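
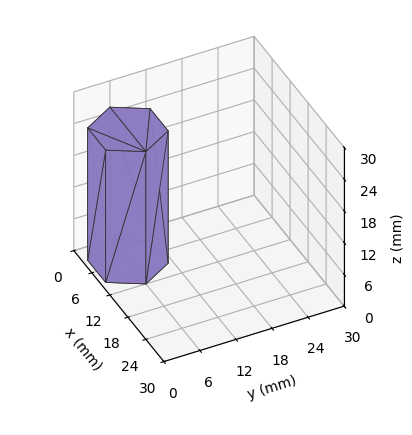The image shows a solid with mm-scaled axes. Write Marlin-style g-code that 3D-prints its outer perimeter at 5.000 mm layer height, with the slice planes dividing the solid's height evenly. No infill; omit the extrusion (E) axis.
Reading the render: the shape is a regular 6-sided prism (a cylinder approximated with 6 flat sides), circumscribed radius ≈ 6 mm, height ≈ 25 mm (dimensions read to the nearest mm from the axis ticks). For the g-code, the solid's height is divided into equal slices at the stated Δz and each level perimeter traced with G1 moves after a G0 lift.

; perimeter-only toolpath
G21 ; units = mm
G90 ; absolute positioning
G28 ; home
; layer 1
G0 Z5.000
G0 X12.000 Y6.000
G1 X9.000 Y11.196
G1 X3.000 Y11.196
G1 X0.000 Y6.000
G1 X3.000 Y0.804
G1 X9.000 Y0.804
G1 X12.000 Y6.000
; layer 2
G0 Z10.000
G0 X12.000 Y6.000
G1 X9.000 Y11.196
G1 X3.000 Y11.196
G1 X0.000 Y6.000
G1 X3.000 Y0.804
G1 X9.000 Y0.804
G1 X12.000 Y6.000
; layer 3
G0 Z15.000
G0 X12.000 Y6.000
G1 X9.000 Y11.196
G1 X3.000 Y11.196
G1 X0.000 Y6.000
G1 X3.000 Y0.804
G1 X9.000 Y0.804
G1 X12.000 Y6.000
; layer 4
G0 Z20.000
G0 X12.000 Y6.000
G1 X9.000 Y11.196
G1 X3.000 Y11.196
G1 X0.000 Y6.000
G1 X3.000 Y0.804
G1 X9.000 Y0.804
G1 X12.000 Y6.000
; layer 5
G0 Z25.000
G0 X12.000 Y6.000
G1 X9.000 Y11.196
G1 X3.000 Y11.196
G1 X0.000 Y6.000
G1 X3.000 Y0.804
G1 X9.000 Y0.804
G1 X12.000 Y6.000
M2 ; end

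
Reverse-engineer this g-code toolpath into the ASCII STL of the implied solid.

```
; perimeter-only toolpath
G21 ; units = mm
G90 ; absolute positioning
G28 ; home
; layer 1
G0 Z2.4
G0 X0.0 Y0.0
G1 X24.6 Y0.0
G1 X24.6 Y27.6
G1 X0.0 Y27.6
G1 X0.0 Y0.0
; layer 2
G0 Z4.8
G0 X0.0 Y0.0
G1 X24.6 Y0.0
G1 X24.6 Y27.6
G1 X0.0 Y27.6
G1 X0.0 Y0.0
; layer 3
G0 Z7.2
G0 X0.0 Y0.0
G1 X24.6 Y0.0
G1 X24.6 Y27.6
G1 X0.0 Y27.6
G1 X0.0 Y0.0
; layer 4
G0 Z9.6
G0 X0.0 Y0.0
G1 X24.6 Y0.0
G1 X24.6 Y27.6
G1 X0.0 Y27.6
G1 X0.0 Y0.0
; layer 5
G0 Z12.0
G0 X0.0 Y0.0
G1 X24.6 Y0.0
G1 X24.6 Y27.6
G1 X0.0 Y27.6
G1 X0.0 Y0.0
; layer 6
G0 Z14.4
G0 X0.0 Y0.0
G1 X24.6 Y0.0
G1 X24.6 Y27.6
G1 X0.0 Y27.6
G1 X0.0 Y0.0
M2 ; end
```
solid part
  facet normal 0.0000 0.0000 -1.0000
    outer loop
      vertex 24.6 27.6 0.0
      vertex 24.6 0.0 0.0
      vertex 0.0 0.0 0.0
    endloop
  endfacet
  facet normal 0.0000 0.0000 -1.0000
    outer loop
      vertex 0.0 27.6 0.0
      vertex 24.6 27.6 0.0
      vertex 0.0 0.0 0.0
    endloop
  endfacet
  facet normal 0.0000 0.0000 1.0000
    outer loop
      vertex 0.0 0.0 14.4
      vertex 24.6 0.0 14.4
      vertex 24.6 27.6 14.4
    endloop
  endfacet
  facet normal 0.0000 0.0000 1.0000
    outer loop
      vertex 0.0 0.0 14.4
      vertex 24.6 27.6 14.4
      vertex 0.0 27.6 14.4
    endloop
  endfacet
  facet normal 0.0000 -1.0000 0.0000
    outer loop
      vertex 0.0 0.0 0.0
      vertex 24.6 0.0 0.0
      vertex 24.6 0.0 14.4
    endloop
  endfacet
  facet normal 0.0000 -1.0000 0.0000
    outer loop
      vertex 0.0 0.0 0.0
      vertex 24.6 0.0 14.4
      vertex 0.0 0.0 14.4
    endloop
  endfacet
  facet normal 0.0000 1.0000 0.0000
    outer loop
      vertex 24.6 27.6 14.4
      vertex 24.6 27.6 0.0
      vertex 0.0 27.6 0.0
    endloop
  endfacet
  facet normal 0.0000 1.0000 0.0000
    outer loop
      vertex 0.0 27.6 14.4
      vertex 24.6 27.6 14.4
      vertex 0.0 27.6 0.0
    endloop
  endfacet
  facet normal -1.0000 0.0000 0.0000
    outer loop
      vertex 0.0 27.6 14.4
      vertex 0.0 27.6 0.0
      vertex 0.0 0.0 0.0
    endloop
  endfacet
  facet normal -1.0000 0.0000 0.0000
    outer loop
      vertex 0.0 0.0 14.4
      vertex 0.0 27.6 14.4
      vertex 0.0 0.0 0.0
    endloop
  endfacet
  facet normal 1.0000 0.0000 0.0000
    outer loop
      vertex 24.6 0.0 0.0
      vertex 24.6 27.6 0.0
      vertex 24.6 27.6 14.4
    endloop
  endfacet
  facet normal 1.0000 0.0000 0.0000
    outer loop
      vertex 24.6 0.0 0.0
      vertex 24.6 27.6 14.4
      vertex 24.6 0.0 14.4
    endloop
  endfacet
endsolid part

The G0 Z moves step by Δz≈2.4 mm. Every layer's G1 loop is the same polygon, so the solid is a straight extrusion of it from z=0 to z≈14.4. Closing with flat bottom and top caps and triangulating gives 12 facets — a rectangular box, roughly 24.6 × 27.6 mm footprint and 14.4 mm tall.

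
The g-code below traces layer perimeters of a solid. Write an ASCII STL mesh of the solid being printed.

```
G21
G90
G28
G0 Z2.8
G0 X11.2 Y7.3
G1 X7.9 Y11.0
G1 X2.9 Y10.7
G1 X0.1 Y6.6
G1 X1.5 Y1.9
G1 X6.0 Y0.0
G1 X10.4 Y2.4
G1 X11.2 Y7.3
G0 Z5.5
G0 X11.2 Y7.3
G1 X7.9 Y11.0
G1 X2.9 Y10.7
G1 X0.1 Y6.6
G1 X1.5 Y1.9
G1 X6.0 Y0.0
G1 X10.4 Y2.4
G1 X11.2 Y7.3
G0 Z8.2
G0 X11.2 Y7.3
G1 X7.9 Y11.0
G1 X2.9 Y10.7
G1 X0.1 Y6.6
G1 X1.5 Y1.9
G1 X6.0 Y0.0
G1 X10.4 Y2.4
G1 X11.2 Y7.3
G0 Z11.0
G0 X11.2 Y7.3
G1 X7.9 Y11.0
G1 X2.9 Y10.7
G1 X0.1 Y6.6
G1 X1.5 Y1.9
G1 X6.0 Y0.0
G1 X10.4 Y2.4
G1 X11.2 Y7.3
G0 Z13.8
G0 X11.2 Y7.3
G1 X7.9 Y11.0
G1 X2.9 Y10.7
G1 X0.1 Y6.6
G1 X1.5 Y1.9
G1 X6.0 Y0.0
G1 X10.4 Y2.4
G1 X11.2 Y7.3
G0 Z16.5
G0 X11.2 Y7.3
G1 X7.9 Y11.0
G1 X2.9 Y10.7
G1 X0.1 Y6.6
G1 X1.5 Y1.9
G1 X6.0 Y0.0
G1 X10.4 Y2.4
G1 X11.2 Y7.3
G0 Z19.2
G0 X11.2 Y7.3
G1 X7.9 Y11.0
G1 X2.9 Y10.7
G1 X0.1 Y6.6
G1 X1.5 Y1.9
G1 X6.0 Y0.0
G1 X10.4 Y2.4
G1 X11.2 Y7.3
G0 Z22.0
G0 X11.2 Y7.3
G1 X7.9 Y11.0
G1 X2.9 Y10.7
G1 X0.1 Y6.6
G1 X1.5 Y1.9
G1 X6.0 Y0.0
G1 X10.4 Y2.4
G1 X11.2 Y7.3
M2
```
solid part
  facet normal 0.0000 0.0000 -1.0000
    outer loop
      vertex 2.9 10.7 0.0
      vertex 7.9 11.0 0.0
      vertex 11.2 7.3 0.0
    endloop
  endfacet
  facet normal 0.0000 0.0000 -1.0000
    outer loop
      vertex 0.1 6.6 0.0
      vertex 2.9 10.7 0.0
      vertex 11.2 7.3 0.0
    endloop
  endfacet
  facet normal 0.0000 0.0000 -1.0000
    outer loop
      vertex 1.5 1.9 0.0
      vertex 0.1 6.6 0.0
      vertex 11.2 7.3 0.0
    endloop
  endfacet
  facet normal 0.0000 0.0000 -1.0000
    outer loop
      vertex 6.0 0.0 0.0
      vertex 1.5 1.9 0.0
      vertex 11.2 7.3 0.0
    endloop
  endfacet
  facet normal 0.0000 0.0000 -1.0000
    outer loop
      vertex 10.4 2.4 0.0
      vertex 6.0 0.0 0.0
      vertex 11.2 7.3 0.0
    endloop
  endfacet
  facet normal 0.0000 0.0000 1.0000
    outer loop
      vertex 11.2 7.3 22.0
      vertex 7.9 11.0 22.0
      vertex 2.9 10.7 22.0
    endloop
  endfacet
  facet normal 0.0000 0.0000 1.0000
    outer loop
      vertex 11.2 7.3 22.0
      vertex 2.9 10.7 22.0
      vertex 0.1 6.6 22.0
    endloop
  endfacet
  facet normal 0.0000 0.0000 1.0000
    outer loop
      vertex 11.2 7.3 22.0
      vertex 0.1 6.6 22.0
      vertex 1.5 1.9 22.0
    endloop
  endfacet
  facet normal 0.0000 0.0000 1.0000
    outer loop
      vertex 11.2 7.3 22.0
      vertex 1.5 1.9 22.0
      vertex 6.0 0.0 22.0
    endloop
  endfacet
  facet normal 0.0000 0.0000 1.0000
    outer loop
      vertex 11.2 7.3 22.0
      vertex 6.0 0.0 22.0
      vertex 10.4 2.4 22.0
    endloop
  endfacet
  facet normal 0.7463 0.6656 0.0000
    outer loop
      vertex 11.2 7.3 0.0
      vertex 7.9 11.0 0.0
      vertex 7.9 11.0 22.0
    endloop
  endfacet
  facet normal 0.7463 0.6656 0.0000
    outer loop
      vertex 11.2 7.3 0.0
      vertex 7.9 11.0 22.0
      vertex 11.2 7.3 22.0
    endloop
  endfacet
  facet normal -0.0599 0.9982 0.0000
    outer loop
      vertex 7.9 11.0 0.0
      vertex 2.9 10.7 0.0
      vertex 2.9 10.7 22.0
    endloop
  endfacet
  facet normal -0.0599 0.9982 0.0000
    outer loop
      vertex 7.9 11.0 0.0
      vertex 2.9 10.7 22.0
      vertex 7.9 11.0 22.0
    endloop
  endfacet
  facet normal -0.8258 0.5640 0.0000
    outer loop
      vertex 2.9 10.7 0.0
      vertex 0.1 6.6 0.0
      vertex 0.1 6.6 22.0
    endloop
  endfacet
  facet normal -0.8258 0.5640 0.0000
    outer loop
      vertex 2.9 10.7 0.0
      vertex 0.1 6.6 22.0
      vertex 2.9 10.7 22.0
    endloop
  endfacet
  facet normal -0.9584 -0.2855 0.0000
    outer loop
      vertex 0.1 6.6 0.0
      vertex 1.5 1.9 0.0
      vertex 1.5 1.9 22.0
    endloop
  endfacet
  facet normal -0.9584 -0.2855 0.0000
    outer loop
      vertex 0.1 6.6 0.0
      vertex 1.5 1.9 22.0
      vertex 0.1 6.6 22.0
    endloop
  endfacet
  facet normal -0.3890 -0.9212 0.0000
    outer loop
      vertex 1.5 1.9 0.0
      vertex 6.0 0.0 0.0
      vertex 6.0 0.0 22.0
    endloop
  endfacet
  facet normal -0.3890 -0.9212 0.0000
    outer loop
      vertex 1.5 1.9 0.0
      vertex 6.0 0.0 22.0
      vertex 1.5 1.9 22.0
    endloop
  endfacet
  facet normal 0.4789 -0.8779 0.0000
    outer loop
      vertex 6.0 0.0 0.0
      vertex 10.4 2.4 0.0
      vertex 10.4 2.4 22.0
    endloop
  endfacet
  facet normal 0.4789 -0.8779 0.0000
    outer loop
      vertex 6.0 0.0 0.0
      vertex 10.4 2.4 22.0
      vertex 6.0 0.0 22.0
    endloop
  endfacet
  facet normal 0.9869 -0.1611 0.0000
    outer loop
      vertex 10.4 2.4 0.0
      vertex 11.2 7.3 0.0
      vertex 11.2 7.3 22.0
    endloop
  endfacet
  facet normal 0.9869 -0.1611 0.0000
    outer loop
      vertex 10.4 2.4 0.0
      vertex 11.2 7.3 22.0
      vertex 10.4 2.4 22.0
    endloop
  endfacet
endsolid part

The G0 Z moves step by Δz≈2.8 mm. Every layer's G1 loop is the same polygon, so the solid is a straight extrusion of it from z=0 to z≈22. Closing with flat bottom and top caps and triangulating gives 24 facets — a regular 7-sided prism (a cylinder approximated with 7 flat sides), circumscribed radius ≈ 5.7 mm, height ≈ 22 mm.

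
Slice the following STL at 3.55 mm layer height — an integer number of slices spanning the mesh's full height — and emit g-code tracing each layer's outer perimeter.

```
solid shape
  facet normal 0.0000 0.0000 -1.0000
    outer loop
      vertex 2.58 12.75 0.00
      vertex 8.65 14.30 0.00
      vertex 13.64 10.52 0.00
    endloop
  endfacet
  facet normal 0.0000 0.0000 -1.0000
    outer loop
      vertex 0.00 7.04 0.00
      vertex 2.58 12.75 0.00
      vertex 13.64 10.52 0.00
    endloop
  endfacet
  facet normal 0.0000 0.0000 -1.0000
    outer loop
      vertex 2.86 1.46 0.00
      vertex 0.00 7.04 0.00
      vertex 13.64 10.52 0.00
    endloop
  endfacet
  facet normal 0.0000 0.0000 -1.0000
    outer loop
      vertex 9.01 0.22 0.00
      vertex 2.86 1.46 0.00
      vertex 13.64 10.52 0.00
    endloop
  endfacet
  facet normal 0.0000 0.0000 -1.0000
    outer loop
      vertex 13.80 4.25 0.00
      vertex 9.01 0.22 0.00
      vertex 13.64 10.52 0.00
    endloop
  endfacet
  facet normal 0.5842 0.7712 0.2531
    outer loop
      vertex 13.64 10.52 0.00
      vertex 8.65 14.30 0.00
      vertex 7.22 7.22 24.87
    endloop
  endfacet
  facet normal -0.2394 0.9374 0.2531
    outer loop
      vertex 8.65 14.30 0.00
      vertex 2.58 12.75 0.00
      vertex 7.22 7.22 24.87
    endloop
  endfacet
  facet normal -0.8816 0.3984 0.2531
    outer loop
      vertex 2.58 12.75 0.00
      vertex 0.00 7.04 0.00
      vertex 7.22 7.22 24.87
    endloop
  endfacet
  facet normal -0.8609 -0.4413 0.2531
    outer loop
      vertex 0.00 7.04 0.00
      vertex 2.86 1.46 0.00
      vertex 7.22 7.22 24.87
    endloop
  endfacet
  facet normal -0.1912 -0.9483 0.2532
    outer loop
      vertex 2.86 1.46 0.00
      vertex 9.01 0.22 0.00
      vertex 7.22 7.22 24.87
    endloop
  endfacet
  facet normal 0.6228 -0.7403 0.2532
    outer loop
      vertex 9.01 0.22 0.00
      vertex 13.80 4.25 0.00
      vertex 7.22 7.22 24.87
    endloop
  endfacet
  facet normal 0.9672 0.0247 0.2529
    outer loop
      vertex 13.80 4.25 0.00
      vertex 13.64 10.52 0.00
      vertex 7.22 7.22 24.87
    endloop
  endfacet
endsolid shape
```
; perimeter-only toolpath
G21 ; units = mm
G90 ; absolute positioning
G28 ; home
; layer 1
G0 Z3.55
G0 X12.72 Y10.05
G1 X8.45 Y13.29
G1 X3.24 Y11.96
G1 X1.03 Y7.07
G1 X3.48 Y2.28
G1 X8.75 Y1.22
G1 X12.86 Y4.67
G1 X12.72 Y10.05
; layer 2
G0 Z7.11
G0 X11.81 Y9.58
G1 X8.24 Y12.28
G1 X3.91 Y11.17
G1 X2.06 Y7.09
G1 X4.11 Y3.11
G1 X8.50 Y2.22
G1 X11.92 Y5.10
G1 X11.81 Y9.58
; layer 3
G0 Z10.66
G0 X10.89 Y9.11
G1 X8.04 Y11.27
G1 X4.57 Y10.38
G1 X3.09 Y7.12
G1 X4.73 Y3.93
G1 X8.24 Y3.22
G1 X10.98 Y5.52
G1 X10.89 Y9.11
; layer 4
G0 Z14.21
G0 X9.97 Y8.63
G1 X7.83 Y10.25
G1 X5.23 Y9.59
G1 X4.13 Y7.14
G1 X5.35 Y4.75
G1 X7.99 Y4.22
G1 X10.04 Y5.95
G1 X9.97 Y8.63
; layer 5
G0 Z17.76
G0 X9.05 Y8.16
G1 X7.63 Y9.24
G1 X5.89 Y8.80
G1 X5.16 Y7.17
G1 X5.97 Y5.57
G1 X7.73 Y5.22
G1 X9.10 Y6.37
G1 X9.05 Y8.16
; layer 6
G0 Z21.32
G0 X8.14 Y7.69
G1 X7.42 Y8.23
G1 X6.56 Y8.01
G1 X6.19 Y7.19
G1 X6.60 Y6.40
G1 X7.48 Y6.22
G1 X8.16 Y6.80
G1 X8.14 Y7.69
M2 ; end

The solid is a regular 7-sided pyramid, base circumscribed radius ≈ 7.22 mm, apex at z ≈ 24.9 mm. Slicing at Δz = 3.55 mm — 7 equal slices spanning the solid's height, so layer i sits at z = i·h/7 — gives 6 non-empty perimeters. Each is a 7-segment closed polygon; G0 lifts to the layer z and rapids to the start vertex, then G1 traces the edges. The cross-section shrinks linearly with z (the slice at the apex is degenerate and omitted).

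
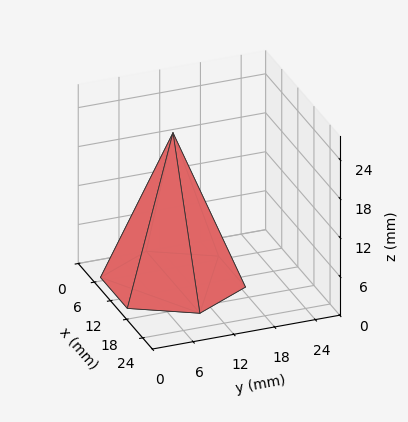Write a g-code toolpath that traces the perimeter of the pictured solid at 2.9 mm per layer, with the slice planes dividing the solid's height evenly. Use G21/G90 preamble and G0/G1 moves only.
Reading the render: the shape is a regular 6-sided pyramid, base circumscribed radius ≈ 10 mm, apex at z ≈ 23 mm (dimensions read to the nearest mm from the axis ticks). For the g-code, the solid's height is divided into equal slices at the stated Δz and each level perimeter traced with G1 moves after a G0 lift.

; perimeter-only toolpath
G21 ; units = mm
G90 ; absolute positioning
G28 ; home
; layer 1
G0 Z2.9
G0 X18.8 Y10.0
G1 X14.4 Y17.6
G1 X5.6 Y17.6
G1 X1.2 Y10.0
G1 X5.6 Y2.4
G1 X14.4 Y2.4
G1 X18.8 Y10.0
; layer 2
G0 Z5.8
G0 X17.5 Y10.0
G1 X13.8 Y16.5
G1 X6.2 Y16.5
G1 X2.5 Y10.0
G1 X6.2 Y3.5
G1 X13.8 Y3.5
G1 X17.5 Y10.0
; layer 3
G0 Z8.6
G0 X16.2 Y10.0
G1 X13.1 Y15.4
G1 X6.9 Y15.4
G1 X3.8 Y10.0
G1 X6.9 Y4.6
G1 X13.1 Y4.6
G1 X16.2 Y10.0
; layer 4
G0 Z11.5
G0 X15.0 Y10.0
G1 X12.5 Y14.3
G1 X7.5 Y14.3
G1 X5.0 Y10.0
G1 X7.5 Y5.7
G1 X12.5 Y5.7
G1 X15.0 Y10.0
; layer 5
G0 Z14.4
G0 X13.8 Y10.0
G1 X11.9 Y13.3
G1 X8.1 Y13.3
G1 X6.2 Y10.0
G1 X8.1 Y6.7
G1 X11.9 Y6.7
G1 X13.8 Y10.0
; layer 6
G0 Z17.2
G0 X12.5 Y10.0
G1 X11.2 Y12.2
G1 X8.8 Y12.2
G1 X7.5 Y10.0
G1 X8.8 Y7.8
G1 X11.2 Y7.8
G1 X12.5 Y10.0
; layer 7
G0 Z20.1
G0 X11.2 Y10.0
G1 X10.6 Y11.1
G1 X9.4 Y11.1
G1 X8.8 Y10.0
G1 X9.4 Y8.9
G1 X10.6 Y8.9
G1 X11.2 Y10.0
M2 ; end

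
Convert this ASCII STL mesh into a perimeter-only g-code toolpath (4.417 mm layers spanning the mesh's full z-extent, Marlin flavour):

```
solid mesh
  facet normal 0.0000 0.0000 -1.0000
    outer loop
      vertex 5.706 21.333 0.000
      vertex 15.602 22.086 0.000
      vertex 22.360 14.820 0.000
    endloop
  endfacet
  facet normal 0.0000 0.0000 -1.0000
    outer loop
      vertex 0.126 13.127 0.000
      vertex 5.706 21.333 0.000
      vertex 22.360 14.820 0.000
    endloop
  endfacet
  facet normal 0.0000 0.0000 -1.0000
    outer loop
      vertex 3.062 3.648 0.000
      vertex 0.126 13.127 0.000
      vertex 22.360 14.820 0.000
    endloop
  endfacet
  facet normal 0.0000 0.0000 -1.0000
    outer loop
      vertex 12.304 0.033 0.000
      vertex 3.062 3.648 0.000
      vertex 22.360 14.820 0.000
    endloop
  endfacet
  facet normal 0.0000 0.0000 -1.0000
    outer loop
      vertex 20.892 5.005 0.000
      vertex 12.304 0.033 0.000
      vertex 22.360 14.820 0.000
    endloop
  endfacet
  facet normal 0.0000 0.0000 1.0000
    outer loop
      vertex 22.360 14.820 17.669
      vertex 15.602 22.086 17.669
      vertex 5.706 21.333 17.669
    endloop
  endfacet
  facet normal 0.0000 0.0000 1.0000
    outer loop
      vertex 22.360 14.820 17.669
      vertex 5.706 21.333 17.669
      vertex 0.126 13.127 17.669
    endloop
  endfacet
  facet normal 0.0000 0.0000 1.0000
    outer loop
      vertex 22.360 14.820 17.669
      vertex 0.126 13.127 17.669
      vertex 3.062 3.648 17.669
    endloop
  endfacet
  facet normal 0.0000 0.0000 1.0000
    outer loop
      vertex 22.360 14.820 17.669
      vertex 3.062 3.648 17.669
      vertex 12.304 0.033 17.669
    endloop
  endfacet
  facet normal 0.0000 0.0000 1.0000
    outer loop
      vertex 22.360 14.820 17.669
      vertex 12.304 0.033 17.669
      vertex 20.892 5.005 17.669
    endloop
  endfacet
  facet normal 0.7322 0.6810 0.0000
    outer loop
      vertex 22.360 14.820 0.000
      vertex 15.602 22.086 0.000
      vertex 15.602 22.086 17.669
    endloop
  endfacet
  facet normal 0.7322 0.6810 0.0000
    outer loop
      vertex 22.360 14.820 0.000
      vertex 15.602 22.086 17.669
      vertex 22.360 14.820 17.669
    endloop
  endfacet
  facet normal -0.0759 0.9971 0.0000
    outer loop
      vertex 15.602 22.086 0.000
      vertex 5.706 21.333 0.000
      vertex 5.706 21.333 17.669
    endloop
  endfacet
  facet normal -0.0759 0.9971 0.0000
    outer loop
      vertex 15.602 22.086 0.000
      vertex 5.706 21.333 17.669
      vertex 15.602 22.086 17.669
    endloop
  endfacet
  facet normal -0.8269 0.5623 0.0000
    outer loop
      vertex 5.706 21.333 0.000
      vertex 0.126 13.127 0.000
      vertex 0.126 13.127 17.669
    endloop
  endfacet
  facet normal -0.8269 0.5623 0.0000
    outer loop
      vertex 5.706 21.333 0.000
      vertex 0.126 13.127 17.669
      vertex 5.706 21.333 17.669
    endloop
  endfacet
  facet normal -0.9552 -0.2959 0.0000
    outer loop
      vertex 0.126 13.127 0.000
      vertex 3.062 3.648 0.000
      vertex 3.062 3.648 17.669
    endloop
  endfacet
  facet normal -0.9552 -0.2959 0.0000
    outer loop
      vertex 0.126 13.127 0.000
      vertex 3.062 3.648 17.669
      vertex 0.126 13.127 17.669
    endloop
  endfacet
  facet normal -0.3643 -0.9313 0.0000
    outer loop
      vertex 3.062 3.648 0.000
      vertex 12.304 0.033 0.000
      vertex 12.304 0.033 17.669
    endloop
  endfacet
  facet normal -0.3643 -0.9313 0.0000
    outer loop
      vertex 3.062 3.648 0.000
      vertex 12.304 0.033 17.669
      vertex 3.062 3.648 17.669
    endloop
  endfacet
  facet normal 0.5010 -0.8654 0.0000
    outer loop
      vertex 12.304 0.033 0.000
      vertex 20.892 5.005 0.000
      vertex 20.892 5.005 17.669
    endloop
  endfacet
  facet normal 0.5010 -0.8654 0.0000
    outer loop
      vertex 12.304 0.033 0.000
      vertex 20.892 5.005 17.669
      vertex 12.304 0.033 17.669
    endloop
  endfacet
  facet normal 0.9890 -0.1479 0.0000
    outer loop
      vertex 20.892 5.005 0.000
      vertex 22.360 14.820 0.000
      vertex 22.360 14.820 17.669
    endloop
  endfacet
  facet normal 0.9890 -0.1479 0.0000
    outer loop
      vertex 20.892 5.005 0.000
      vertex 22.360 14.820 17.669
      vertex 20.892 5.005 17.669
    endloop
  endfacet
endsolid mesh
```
; perimeter-only toolpath
G21 ; units = mm
G90 ; absolute positioning
G28 ; home
; layer 1
G0 Z4.417
G0 X22.360 Y14.820
G1 X15.602 Y22.086
G1 X5.706 Y21.333
G1 X0.126 Y13.127
G1 X3.062 Y3.648
G1 X12.304 Y0.033
G1 X20.892 Y5.005
G1 X22.360 Y14.820
; layer 2
G0 Z8.835
G0 X22.360 Y14.820
G1 X15.602 Y22.086
G1 X5.706 Y21.333
G1 X0.126 Y13.127
G1 X3.062 Y3.648
G1 X12.304 Y0.033
G1 X20.892 Y5.005
G1 X22.360 Y14.820
; layer 3
G0 Z13.252
G0 X22.360 Y14.820
G1 X15.602 Y22.086
G1 X5.706 Y21.333
G1 X0.126 Y13.127
G1 X3.062 Y3.648
G1 X12.304 Y0.033
G1 X20.892 Y5.005
G1 X22.360 Y14.820
; layer 4
G0 Z17.669
G0 X22.360 Y14.820
G1 X15.602 Y22.086
G1 X5.706 Y21.333
G1 X0.126 Y13.127
G1 X3.062 Y3.648
G1 X12.304 Y0.033
G1 X20.892 Y5.005
G1 X22.360 Y14.820
M2 ; end

The solid is a regular 7-sided prism (a cylinder approximated with 7 flat sides), circumscribed radius ≈ 11.4 mm, height ≈ 17.7 mm. Slicing at Δz = 4.417 mm — 4 equal slices spanning the solid's height, so layer i sits at z = i·h/4 — gives 4 non-empty perimeters. Each is a 7-segment closed polygon; G0 lifts to the layer z and rapids to the start vertex, then G1 traces the edges.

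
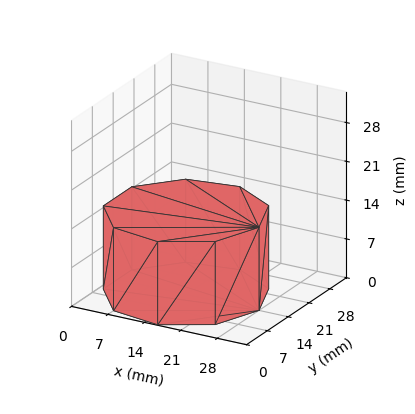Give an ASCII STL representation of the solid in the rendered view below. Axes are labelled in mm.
Reading the render: the shape is a regular 9-sided prism (a cylinder approximated with 9 flat sides), circumscribed radius ≈ 14 mm, height ≈ 15 mm (dimensions read to the nearest mm from the axis ticks). For the STL, each face is triangulated and given an outward normal.

solid part
  facet normal 0.0000 0.0000 -1.0000
    outer loop
      vertex 16.431 27.787 0.000
      vertex 24.725 22.999 0.000
      vertex 28.000 14.000 0.000
    endloop
  endfacet
  facet normal 0.0000 0.0000 -1.0000
    outer loop
      vertex 7.000 26.124 0.000
      vertex 16.431 27.787 0.000
      vertex 28.000 14.000 0.000
    endloop
  endfacet
  facet normal 0.0000 0.0000 -1.0000
    outer loop
      vertex 0.844 18.788 0.000
      vertex 7.000 26.124 0.000
      vertex 28.000 14.000 0.000
    endloop
  endfacet
  facet normal 0.0000 0.0000 -1.0000
    outer loop
      vertex 0.844 9.212 0.000
      vertex 0.844 18.788 0.000
      vertex 28.000 14.000 0.000
    endloop
  endfacet
  facet normal 0.0000 0.0000 -1.0000
    outer loop
      vertex 7.000 1.876 0.000
      vertex 0.844 9.212 0.000
      vertex 28.000 14.000 0.000
    endloop
  endfacet
  facet normal 0.0000 0.0000 -1.0000
    outer loop
      vertex 16.431 0.213 0.000
      vertex 7.000 1.876 0.000
      vertex 28.000 14.000 0.000
    endloop
  endfacet
  facet normal 0.0000 0.0000 -1.0000
    outer loop
      vertex 24.725 5.001 0.000
      vertex 16.431 0.213 0.000
      vertex 28.000 14.000 0.000
    endloop
  endfacet
  facet normal 0.0000 0.0000 1.0000
    outer loop
      vertex 28.000 14.000 15.000
      vertex 24.725 22.999 15.000
      vertex 16.431 27.787 15.000
    endloop
  endfacet
  facet normal 0.0000 0.0000 1.0000
    outer loop
      vertex 28.000 14.000 15.000
      vertex 16.431 27.787 15.000
      vertex 7.000 26.124 15.000
    endloop
  endfacet
  facet normal 0.0000 0.0000 1.0000
    outer loop
      vertex 28.000 14.000 15.000
      vertex 7.000 26.124 15.000
      vertex 0.844 18.788 15.000
    endloop
  endfacet
  facet normal 0.0000 0.0000 1.0000
    outer loop
      vertex 28.000 14.000 15.000
      vertex 0.844 18.788 15.000
      vertex 0.844 9.212 15.000
    endloop
  endfacet
  facet normal 0.0000 0.0000 1.0000
    outer loop
      vertex 28.000 14.000 15.000
      vertex 0.844 9.212 15.000
      vertex 7.000 1.876 15.000
    endloop
  endfacet
  facet normal 0.0000 0.0000 1.0000
    outer loop
      vertex 28.000 14.000 15.000
      vertex 7.000 1.876 15.000
      vertex 16.431 0.213 15.000
    endloop
  endfacet
  facet normal 0.0000 0.0000 1.0000
    outer loop
      vertex 28.000 14.000 15.000
      vertex 16.431 0.213 15.000
      vertex 24.725 5.001 15.000
    endloop
  endfacet
  facet normal 0.9397 0.3420 0.0000
    outer loop
      vertex 28.000 14.000 0.000
      vertex 24.725 22.999 0.000
      vertex 24.725 22.999 15.000
    endloop
  endfacet
  facet normal 0.9397 0.3420 0.0000
    outer loop
      vertex 28.000 14.000 0.000
      vertex 24.725 22.999 15.000
      vertex 28.000 14.000 15.000
    endloop
  endfacet
  facet normal 0.5000 0.8660 0.0000
    outer loop
      vertex 24.725 22.999 0.000
      vertex 16.431 27.787 0.000
      vertex 16.431 27.787 15.000
    endloop
  endfacet
  facet normal 0.5000 0.8660 0.0000
    outer loop
      vertex 24.725 22.999 0.000
      vertex 16.431 27.787 15.000
      vertex 24.725 22.999 15.000
    endloop
  endfacet
  facet normal -0.1737 0.9848 0.0000
    outer loop
      vertex 16.431 27.787 0.000
      vertex 7.000 26.124 0.000
      vertex 7.000 26.124 15.000
    endloop
  endfacet
  facet normal -0.1737 0.9848 0.0000
    outer loop
      vertex 16.431 27.787 0.000
      vertex 7.000 26.124 15.000
      vertex 16.431 27.787 15.000
    endloop
  endfacet
  facet normal -0.7660 0.6428 0.0000
    outer loop
      vertex 7.000 26.124 0.000
      vertex 0.844 18.788 0.000
      vertex 0.844 18.788 15.000
    endloop
  endfacet
  facet normal -0.7660 0.6428 0.0000
    outer loop
      vertex 7.000 26.124 0.000
      vertex 0.844 18.788 15.000
      vertex 7.000 26.124 15.000
    endloop
  endfacet
  facet normal -1.0000 0.0000 0.0000
    outer loop
      vertex 0.844 18.788 0.000
      vertex 0.844 9.212 0.000
      vertex 0.844 9.212 15.000
    endloop
  endfacet
  facet normal -1.0000 0.0000 0.0000
    outer loop
      vertex 0.844 18.788 0.000
      vertex 0.844 9.212 15.000
      vertex 0.844 18.788 15.000
    endloop
  endfacet
  facet normal -0.7660 -0.6428 0.0000
    outer loop
      vertex 0.844 9.212 0.000
      vertex 7.000 1.876 0.000
      vertex 7.000 1.876 15.000
    endloop
  endfacet
  facet normal -0.7660 -0.6428 0.0000
    outer loop
      vertex 0.844 9.212 0.000
      vertex 7.000 1.876 15.000
      vertex 0.844 9.212 15.000
    endloop
  endfacet
  facet normal -0.1737 -0.9848 0.0000
    outer loop
      vertex 7.000 1.876 0.000
      vertex 16.431 0.213 0.000
      vertex 16.431 0.213 15.000
    endloop
  endfacet
  facet normal -0.1737 -0.9848 0.0000
    outer loop
      vertex 7.000 1.876 0.000
      vertex 16.431 0.213 15.000
      vertex 7.000 1.876 15.000
    endloop
  endfacet
  facet normal 0.5000 -0.8660 0.0000
    outer loop
      vertex 16.431 0.213 0.000
      vertex 24.725 5.001 0.000
      vertex 24.725 5.001 15.000
    endloop
  endfacet
  facet normal 0.5000 -0.8660 0.0000
    outer loop
      vertex 16.431 0.213 0.000
      vertex 24.725 5.001 15.000
      vertex 16.431 0.213 15.000
    endloop
  endfacet
  facet normal 0.9397 -0.3420 0.0000
    outer loop
      vertex 24.725 5.001 0.000
      vertex 28.000 14.000 0.000
      vertex 28.000 14.000 15.000
    endloop
  endfacet
  facet normal 0.9397 -0.3420 0.0000
    outer loop
      vertex 24.725 5.001 0.000
      vertex 28.000 14.000 15.000
      vertex 24.725 5.001 15.000
    endloop
  endfacet
endsolid part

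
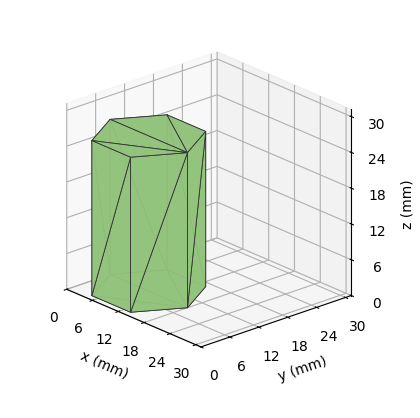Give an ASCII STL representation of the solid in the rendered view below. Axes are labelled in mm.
Reading the render: the shape is a regular 6-sided prism (a cylinder approximated with 6 flat sides), circumscribed radius ≈ 9 mm, height ≈ 26 mm (dimensions read to the nearest mm from the axis ticks). For the STL, each face is triangulated and given an outward normal.

solid part
  facet normal 0.0000 0.0000 -1.0000
    outer loop
      vertex 4.500 16.794 0.000
      vertex 13.500 16.794 0.000
      vertex 18.000 9.000 0.000
    endloop
  endfacet
  facet normal 0.0000 0.0000 -1.0000
    outer loop
      vertex 0.000 9.000 0.000
      vertex 4.500 16.794 0.000
      vertex 18.000 9.000 0.000
    endloop
  endfacet
  facet normal 0.0000 0.0000 -1.0000
    outer loop
      vertex 4.500 1.206 0.000
      vertex 0.000 9.000 0.000
      vertex 18.000 9.000 0.000
    endloop
  endfacet
  facet normal 0.0000 0.0000 -1.0000
    outer loop
      vertex 13.500 1.206 0.000
      vertex 4.500 1.206 0.000
      vertex 18.000 9.000 0.000
    endloop
  endfacet
  facet normal 0.0000 0.0000 1.0000
    outer loop
      vertex 18.000 9.000 26.000
      vertex 13.500 16.794 26.000
      vertex 4.500 16.794 26.000
    endloop
  endfacet
  facet normal 0.0000 0.0000 1.0000
    outer loop
      vertex 18.000 9.000 26.000
      vertex 4.500 16.794 26.000
      vertex 0.000 9.000 26.000
    endloop
  endfacet
  facet normal 0.0000 0.0000 1.0000
    outer loop
      vertex 18.000 9.000 26.000
      vertex 0.000 9.000 26.000
      vertex 4.500 1.206 26.000
    endloop
  endfacet
  facet normal 0.0000 0.0000 1.0000
    outer loop
      vertex 18.000 9.000 26.000
      vertex 4.500 1.206 26.000
      vertex 13.500 1.206 26.000
    endloop
  endfacet
  facet normal 0.8660 0.5000 0.0000
    outer loop
      vertex 18.000 9.000 0.000
      vertex 13.500 16.794 0.000
      vertex 13.500 16.794 26.000
    endloop
  endfacet
  facet normal 0.8660 0.5000 0.0000
    outer loop
      vertex 18.000 9.000 0.000
      vertex 13.500 16.794 26.000
      vertex 18.000 9.000 26.000
    endloop
  endfacet
  facet normal 0.0000 1.0000 0.0000
    outer loop
      vertex 13.500 16.794 0.000
      vertex 4.500 16.794 0.000
      vertex 4.500 16.794 26.000
    endloop
  endfacet
  facet normal 0.0000 1.0000 0.0000
    outer loop
      vertex 13.500 16.794 0.000
      vertex 4.500 16.794 26.000
      vertex 13.500 16.794 26.000
    endloop
  endfacet
  facet normal -0.8660 0.5000 0.0000
    outer loop
      vertex 4.500 16.794 0.000
      vertex 0.000 9.000 0.000
      vertex 0.000 9.000 26.000
    endloop
  endfacet
  facet normal -0.8660 0.5000 0.0000
    outer loop
      vertex 4.500 16.794 0.000
      vertex 0.000 9.000 26.000
      vertex 4.500 16.794 26.000
    endloop
  endfacet
  facet normal -0.8660 -0.5000 0.0000
    outer loop
      vertex 0.000 9.000 0.000
      vertex 4.500 1.206 0.000
      vertex 4.500 1.206 26.000
    endloop
  endfacet
  facet normal -0.8660 -0.5000 0.0000
    outer loop
      vertex 0.000 9.000 0.000
      vertex 4.500 1.206 26.000
      vertex 0.000 9.000 26.000
    endloop
  endfacet
  facet normal 0.0000 -1.0000 0.0000
    outer loop
      vertex 4.500 1.206 0.000
      vertex 13.500 1.206 0.000
      vertex 13.500 1.206 26.000
    endloop
  endfacet
  facet normal 0.0000 -1.0000 0.0000
    outer loop
      vertex 4.500 1.206 0.000
      vertex 13.500 1.206 26.000
      vertex 4.500 1.206 26.000
    endloop
  endfacet
  facet normal 0.8660 -0.5000 0.0000
    outer loop
      vertex 13.500 1.206 0.000
      vertex 18.000 9.000 0.000
      vertex 18.000 9.000 26.000
    endloop
  endfacet
  facet normal 0.8660 -0.5000 0.0000
    outer loop
      vertex 13.500 1.206 0.000
      vertex 18.000 9.000 26.000
      vertex 13.500 1.206 26.000
    endloop
  endfacet
endsolid part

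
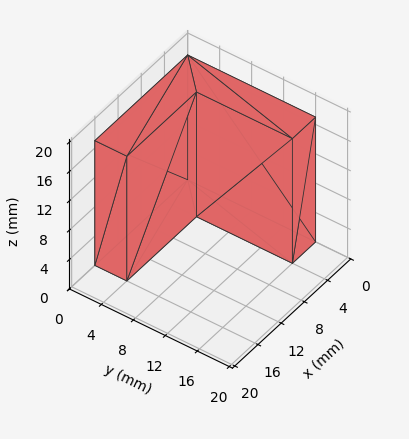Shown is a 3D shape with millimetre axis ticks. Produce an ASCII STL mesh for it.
Reading the render: the shape is an L-shaped prism: outer 16 × 16 mm, arm thicknesses ≈ 4 mm (horizontal) and 4 mm (vertical), extruded 17 mm in z (dimensions read to the nearest mm from the axis ticks). For the STL, each face is triangulated and given an outward normal.

solid part
  facet normal 0.0000 0.0000 -1.0000
    outer loop
      vertex 16.00 4.00 0.00
      vertex 16.00 0.00 0.00
      vertex 0.00 0.00 0.00
    endloop
  endfacet
  facet normal 0.0000 0.0000 -1.0000
    outer loop
      vertex 4.00 4.00 0.00
      vertex 16.00 4.00 0.00
      vertex 0.00 0.00 0.00
    endloop
  endfacet
  facet normal 0.0000 0.0000 -1.0000
    outer loop
      vertex 4.00 16.00 0.00
      vertex 4.00 4.00 0.00
      vertex 0.00 0.00 0.00
    endloop
  endfacet
  facet normal 0.0000 0.0000 -1.0000
    outer loop
      vertex 0.00 16.00 0.00
      vertex 4.00 16.00 0.00
      vertex 0.00 0.00 0.00
    endloop
  endfacet
  facet normal 0.0000 0.0000 1.0000
    outer loop
      vertex 0.00 0.00 17.00
      vertex 16.00 0.00 17.00
      vertex 16.00 4.00 17.00
    endloop
  endfacet
  facet normal 0.0000 0.0000 1.0000
    outer loop
      vertex 0.00 0.00 17.00
      vertex 16.00 4.00 17.00
      vertex 4.00 4.00 17.00
    endloop
  endfacet
  facet normal 0.0000 0.0000 1.0000
    outer loop
      vertex 0.00 0.00 17.00
      vertex 4.00 4.00 17.00
      vertex 4.00 16.00 17.00
    endloop
  endfacet
  facet normal 0.0000 0.0000 1.0000
    outer loop
      vertex 0.00 0.00 17.00
      vertex 4.00 16.00 17.00
      vertex 0.00 16.00 17.00
    endloop
  endfacet
  facet normal 0.0000 -1.0000 0.0000
    outer loop
      vertex 0.00 0.00 0.00
      vertex 16.00 0.00 0.00
      vertex 16.00 0.00 17.00
    endloop
  endfacet
  facet normal 0.0000 -1.0000 0.0000
    outer loop
      vertex 0.00 0.00 0.00
      vertex 16.00 0.00 17.00
      vertex 0.00 0.00 17.00
    endloop
  endfacet
  facet normal 1.0000 0.0000 0.0000
    outer loop
      vertex 16.00 0.00 0.00
      vertex 16.00 4.00 0.00
      vertex 16.00 4.00 17.00
    endloop
  endfacet
  facet normal 1.0000 0.0000 0.0000
    outer loop
      vertex 16.00 0.00 0.00
      vertex 16.00 4.00 17.00
      vertex 16.00 0.00 17.00
    endloop
  endfacet
  facet normal 0.0000 1.0000 0.0000
    outer loop
      vertex 16.00 4.00 0.00
      vertex 4.00 4.00 0.00
      vertex 4.00 4.00 17.00
    endloop
  endfacet
  facet normal 0.0000 1.0000 0.0000
    outer loop
      vertex 16.00 4.00 0.00
      vertex 4.00 4.00 17.00
      vertex 16.00 4.00 17.00
    endloop
  endfacet
  facet normal 1.0000 0.0000 0.0000
    outer loop
      vertex 4.00 4.00 0.00
      vertex 4.00 16.00 0.00
      vertex 4.00 16.00 17.00
    endloop
  endfacet
  facet normal 1.0000 0.0000 0.0000
    outer loop
      vertex 4.00 4.00 0.00
      vertex 4.00 16.00 17.00
      vertex 4.00 4.00 17.00
    endloop
  endfacet
  facet normal 0.0000 1.0000 0.0000
    outer loop
      vertex 4.00 16.00 0.00
      vertex 0.00 16.00 0.00
      vertex 0.00 16.00 17.00
    endloop
  endfacet
  facet normal 0.0000 1.0000 0.0000
    outer loop
      vertex 4.00 16.00 0.00
      vertex 0.00 16.00 17.00
      vertex 4.00 16.00 17.00
    endloop
  endfacet
  facet normal -1.0000 0.0000 0.0000
    outer loop
      vertex 0.00 16.00 0.00
      vertex 0.00 0.00 0.00
      vertex 0.00 0.00 17.00
    endloop
  endfacet
  facet normal -1.0000 0.0000 0.0000
    outer loop
      vertex 0.00 16.00 0.00
      vertex 0.00 0.00 17.00
      vertex 0.00 16.00 17.00
    endloop
  endfacet
endsolid part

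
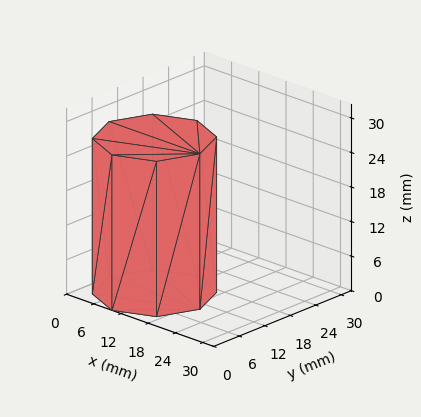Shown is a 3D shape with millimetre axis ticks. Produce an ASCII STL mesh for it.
Reading the render: the shape is a regular 8-sided prism (a cylinder approximated with 8 flat sides), circumscribed radius ≈ 10 mm, height ≈ 27 mm (dimensions read to the nearest mm from the axis ticks). For the STL, each face is triangulated and given an outward normal.

solid part
  facet normal 0.0000 0.0000 -1.0000
    outer loop
      vertex 10.000 20.000 0.000
      vertex 17.071 17.071 0.000
      vertex 20.000 10.000 0.000
    endloop
  endfacet
  facet normal 0.0000 0.0000 -1.0000
    outer loop
      vertex 2.929 17.071 0.000
      vertex 10.000 20.000 0.000
      vertex 20.000 10.000 0.000
    endloop
  endfacet
  facet normal 0.0000 0.0000 -1.0000
    outer loop
      vertex 0.000 10.000 0.000
      vertex 2.929 17.071 0.000
      vertex 20.000 10.000 0.000
    endloop
  endfacet
  facet normal 0.0000 0.0000 -1.0000
    outer loop
      vertex 2.929 2.929 0.000
      vertex 0.000 10.000 0.000
      vertex 20.000 10.000 0.000
    endloop
  endfacet
  facet normal 0.0000 0.0000 -1.0000
    outer loop
      vertex 10.000 0.000 0.000
      vertex 2.929 2.929 0.000
      vertex 20.000 10.000 0.000
    endloop
  endfacet
  facet normal 0.0000 0.0000 -1.0000
    outer loop
      vertex 17.071 2.929 0.000
      vertex 10.000 0.000 0.000
      vertex 20.000 10.000 0.000
    endloop
  endfacet
  facet normal 0.0000 0.0000 1.0000
    outer loop
      vertex 20.000 10.000 27.000
      vertex 17.071 17.071 27.000
      vertex 10.000 20.000 27.000
    endloop
  endfacet
  facet normal 0.0000 0.0000 1.0000
    outer loop
      vertex 20.000 10.000 27.000
      vertex 10.000 20.000 27.000
      vertex 2.929 17.071 27.000
    endloop
  endfacet
  facet normal 0.0000 0.0000 1.0000
    outer loop
      vertex 20.000 10.000 27.000
      vertex 2.929 17.071 27.000
      vertex 0.000 10.000 27.000
    endloop
  endfacet
  facet normal 0.0000 0.0000 1.0000
    outer loop
      vertex 20.000 10.000 27.000
      vertex 0.000 10.000 27.000
      vertex 2.929 2.929 27.000
    endloop
  endfacet
  facet normal 0.0000 0.0000 1.0000
    outer loop
      vertex 20.000 10.000 27.000
      vertex 2.929 2.929 27.000
      vertex 10.000 0.000 27.000
    endloop
  endfacet
  facet normal 0.0000 0.0000 1.0000
    outer loop
      vertex 20.000 10.000 27.000
      vertex 10.000 0.000 27.000
      vertex 17.071 2.929 27.000
    endloop
  endfacet
  facet normal 0.9239 0.3827 0.0000
    outer loop
      vertex 20.000 10.000 0.000
      vertex 17.071 17.071 0.000
      vertex 17.071 17.071 27.000
    endloop
  endfacet
  facet normal 0.9239 0.3827 0.0000
    outer loop
      vertex 20.000 10.000 0.000
      vertex 17.071 17.071 27.000
      vertex 20.000 10.000 27.000
    endloop
  endfacet
  facet normal 0.3827 0.9239 0.0000
    outer loop
      vertex 17.071 17.071 0.000
      vertex 10.000 20.000 0.000
      vertex 10.000 20.000 27.000
    endloop
  endfacet
  facet normal 0.3827 0.9239 0.0000
    outer loop
      vertex 17.071 17.071 0.000
      vertex 10.000 20.000 27.000
      vertex 17.071 17.071 27.000
    endloop
  endfacet
  facet normal -0.3827 0.9239 0.0000
    outer loop
      vertex 10.000 20.000 0.000
      vertex 2.929 17.071 0.000
      vertex 2.929 17.071 27.000
    endloop
  endfacet
  facet normal -0.3827 0.9239 0.0000
    outer loop
      vertex 10.000 20.000 0.000
      vertex 2.929 17.071 27.000
      vertex 10.000 20.000 27.000
    endloop
  endfacet
  facet normal -0.9239 0.3827 0.0000
    outer loop
      vertex 2.929 17.071 0.000
      vertex 0.000 10.000 0.000
      vertex 0.000 10.000 27.000
    endloop
  endfacet
  facet normal -0.9239 0.3827 0.0000
    outer loop
      vertex 2.929 17.071 0.000
      vertex 0.000 10.000 27.000
      vertex 2.929 17.071 27.000
    endloop
  endfacet
  facet normal -0.9239 -0.3827 0.0000
    outer loop
      vertex 0.000 10.000 0.000
      vertex 2.929 2.929 0.000
      vertex 2.929 2.929 27.000
    endloop
  endfacet
  facet normal -0.9239 -0.3827 0.0000
    outer loop
      vertex 0.000 10.000 0.000
      vertex 2.929 2.929 27.000
      vertex 0.000 10.000 27.000
    endloop
  endfacet
  facet normal -0.3827 -0.9239 0.0000
    outer loop
      vertex 2.929 2.929 0.000
      vertex 10.000 0.000 0.000
      vertex 10.000 0.000 27.000
    endloop
  endfacet
  facet normal -0.3827 -0.9239 0.0000
    outer loop
      vertex 2.929 2.929 0.000
      vertex 10.000 0.000 27.000
      vertex 2.929 2.929 27.000
    endloop
  endfacet
  facet normal 0.3827 -0.9239 0.0000
    outer loop
      vertex 10.000 0.000 0.000
      vertex 17.071 2.929 0.000
      vertex 17.071 2.929 27.000
    endloop
  endfacet
  facet normal 0.3827 -0.9239 0.0000
    outer loop
      vertex 10.000 0.000 0.000
      vertex 17.071 2.929 27.000
      vertex 10.000 0.000 27.000
    endloop
  endfacet
  facet normal 0.9239 -0.3827 0.0000
    outer loop
      vertex 17.071 2.929 0.000
      vertex 20.000 10.000 0.000
      vertex 20.000 10.000 27.000
    endloop
  endfacet
  facet normal 0.9239 -0.3827 0.0000
    outer loop
      vertex 17.071 2.929 0.000
      vertex 20.000 10.000 27.000
      vertex 17.071 2.929 27.000
    endloop
  endfacet
endsolid part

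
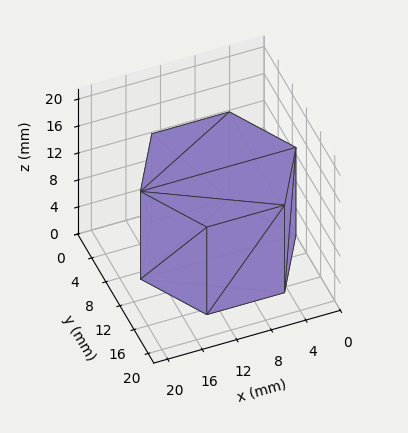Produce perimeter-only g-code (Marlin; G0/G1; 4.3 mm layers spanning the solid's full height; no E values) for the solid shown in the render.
Reading the render: the shape is a regular 6-sided prism (a cylinder approximated with 6 flat sides), circumscribed radius ≈ 9 mm, height ≈ 13 mm (dimensions read to the nearest mm from the axis ticks). For the g-code, the solid's height is divided into equal slices at the stated Δz and each level perimeter traced with G1 moves after a G0 lift.

; perimeter-only toolpath
G21 ; units = mm
G90 ; absolute positioning
G28 ; home
; layer 1
G0 Z4.3
G0 X18.0 Y9.0
G1 X13.5 Y16.8
G1 X4.5 Y16.8
G1 X0.0 Y9.0
G1 X4.5 Y1.2
G1 X13.5 Y1.2
G1 X18.0 Y9.0
; layer 2
G0 Z8.7
G0 X18.0 Y9.0
G1 X13.5 Y16.8
G1 X4.5 Y16.8
G1 X0.0 Y9.0
G1 X4.5 Y1.2
G1 X13.5 Y1.2
G1 X18.0 Y9.0
; layer 3
G0 Z13.0
G0 X18.0 Y9.0
G1 X13.5 Y16.8
G1 X4.5 Y16.8
G1 X0.0 Y9.0
G1 X4.5 Y1.2
G1 X13.5 Y1.2
G1 X18.0 Y9.0
M2 ; end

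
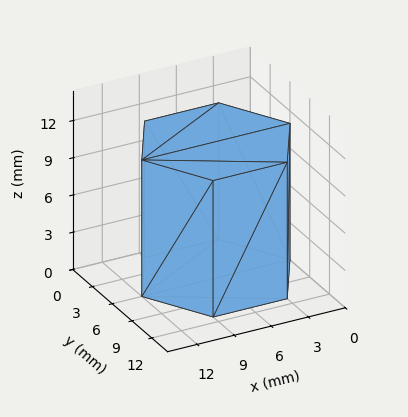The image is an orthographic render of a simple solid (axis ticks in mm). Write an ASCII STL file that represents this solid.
Reading the render: the shape is a regular 6-sided prism (a cylinder approximated with 6 flat sides), circumscribed radius ≈ 6 mm, height ≈ 11 mm (dimensions read to the nearest mm from the axis ticks). For the STL, each face is triangulated and given an outward normal.

solid part
  facet normal 0.0000 0.0000 -1.0000
    outer loop
      vertex 3.0 11.2 0.0
      vertex 9.0 11.2 0.0
      vertex 12.0 6.0 0.0
    endloop
  endfacet
  facet normal 0.0000 0.0000 -1.0000
    outer loop
      vertex 0.0 6.0 0.0
      vertex 3.0 11.2 0.0
      vertex 12.0 6.0 0.0
    endloop
  endfacet
  facet normal 0.0000 0.0000 -1.0000
    outer loop
      vertex 3.0 0.8 0.0
      vertex 0.0 6.0 0.0
      vertex 12.0 6.0 0.0
    endloop
  endfacet
  facet normal 0.0000 0.0000 -1.0000
    outer loop
      vertex 9.0 0.8 0.0
      vertex 3.0 0.8 0.0
      vertex 12.0 6.0 0.0
    endloop
  endfacet
  facet normal 0.0000 0.0000 1.0000
    outer loop
      vertex 12.0 6.0 11.0
      vertex 9.0 11.2 11.0
      vertex 3.0 11.2 11.0
    endloop
  endfacet
  facet normal 0.0000 0.0000 1.0000
    outer loop
      vertex 12.0 6.0 11.0
      vertex 3.0 11.2 11.0
      vertex 0.0 6.0 11.0
    endloop
  endfacet
  facet normal 0.0000 0.0000 1.0000
    outer loop
      vertex 12.0 6.0 11.0
      vertex 0.0 6.0 11.0
      vertex 3.0 0.8 11.0
    endloop
  endfacet
  facet normal 0.0000 0.0000 1.0000
    outer loop
      vertex 12.0 6.0 11.0
      vertex 3.0 0.8 11.0
      vertex 9.0 0.8 11.0
    endloop
  endfacet
  facet normal 0.8662 0.4997 0.0000
    outer loop
      vertex 12.0 6.0 0.0
      vertex 9.0 11.2 0.0
      vertex 9.0 11.2 11.0
    endloop
  endfacet
  facet normal 0.8662 0.4997 0.0000
    outer loop
      vertex 12.0 6.0 0.0
      vertex 9.0 11.2 11.0
      vertex 12.0 6.0 11.0
    endloop
  endfacet
  facet normal 0.0000 1.0000 0.0000
    outer loop
      vertex 9.0 11.2 0.0
      vertex 3.0 11.2 0.0
      vertex 3.0 11.2 11.0
    endloop
  endfacet
  facet normal 0.0000 1.0000 0.0000
    outer loop
      vertex 9.0 11.2 0.0
      vertex 3.0 11.2 11.0
      vertex 9.0 11.2 11.0
    endloop
  endfacet
  facet normal -0.8662 0.4997 0.0000
    outer loop
      vertex 3.0 11.2 0.0
      vertex 0.0 6.0 0.0
      vertex 0.0 6.0 11.0
    endloop
  endfacet
  facet normal -0.8662 0.4997 0.0000
    outer loop
      vertex 3.0 11.2 0.0
      vertex 0.0 6.0 11.0
      vertex 3.0 11.2 11.0
    endloop
  endfacet
  facet normal -0.8662 -0.4997 0.0000
    outer loop
      vertex 0.0 6.0 0.0
      vertex 3.0 0.8 0.0
      vertex 3.0 0.8 11.0
    endloop
  endfacet
  facet normal -0.8662 -0.4997 0.0000
    outer loop
      vertex 0.0 6.0 0.0
      vertex 3.0 0.8 11.0
      vertex 0.0 6.0 11.0
    endloop
  endfacet
  facet normal 0.0000 -1.0000 0.0000
    outer loop
      vertex 3.0 0.8 0.0
      vertex 9.0 0.8 0.0
      vertex 9.0 0.8 11.0
    endloop
  endfacet
  facet normal 0.0000 -1.0000 0.0000
    outer loop
      vertex 3.0 0.8 0.0
      vertex 9.0 0.8 11.0
      vertex 3.0 0.8 11.0
    endloop
  endfacet
  facet normal 0.8662 -0.4997 0.0000
    outer loop
      vertex 9.0 0.8 0.0
      vertex 12.0 6.0 0.0
      vertex 12.0 6.0 11.0
    endloop
  endfacet
  facet normal 0.8662 -0.4997 0.0000
    outer loop
      vertex 9.0 0.8 0.0
      vertex 12.0 6.0 11.0
      vertex 9.0 0.8 11.0
    endloop
  endfacet
endsolid part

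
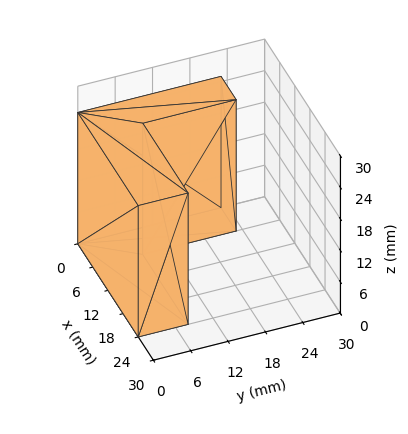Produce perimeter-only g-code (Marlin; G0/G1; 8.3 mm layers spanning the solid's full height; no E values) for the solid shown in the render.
Reading the render: the shape is an L-shaped prism: outer 24 × 23 mm, arm thicknesses ≈ 8 mm (horizontal) and 6 mm (vertical), extruded 25 mm in z (dimensions read to the nearest mm from the axis ticks). For the g-code, the solid's height is divided into equal slices at the stated Δz and each level perimeter traced with G1 moves after a G0 lift.

; perimeter-only toolpath
G21 ; units = mm
G90 ; absolute positioning
G28 ; home
; layer 1
G0 Z8.3
G0 X0.0 Y0.0
G1 X24.0 Y0.0
G1 X24.0 Y8.0
G1 X6.0 Y8.0
G1 X6.0 Y23.0
G1 X0.0 Y23.0
G1 X0.0 Y0.0
; layer 2
G0 Z16.7
G0 X0.0 Y0.0
G1 X24.0 Y0.0
G1 X24.0 Y8.0
G1 X6.0 Y8.0
G1 X6.0 Y23.0
G1 X0.0 Y23.0
G1 X0.0 Y0.0
; layer 3
G0 Z25.0
G0 X0.0 Y0.0
G1 X24.0 Y0.0
G1 X24.0 Y8.0
G1 X6.0 Y8.0
G1 X6.0 Y23.0
G1 X0.0 Y23.0
G1 X0.0 Y0.0
M2 ; end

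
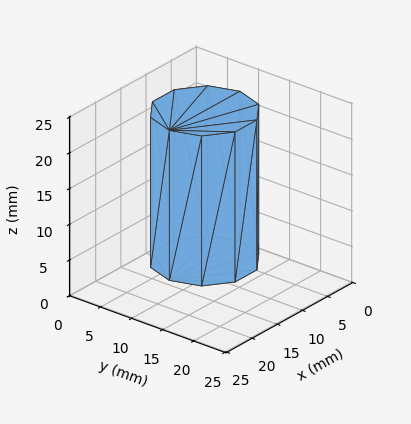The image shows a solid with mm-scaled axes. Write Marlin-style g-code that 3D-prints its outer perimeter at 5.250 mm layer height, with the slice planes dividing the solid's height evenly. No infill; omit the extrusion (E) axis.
Reading the render: the shape is a regular 10-sided prism (a cylinder approximated with 10 flat sides), circumscribed radius ≈ 7 mm, height ≈ 21 mm (dimensions read to the nearest mm from the axis ticks). For the g-code, the solid's height is divided into equal slices at the stated Δz and each level perimeter traced with G1 moves after a G0 lift.

; perimeter-only toolpath
G21 ; units = mm
G90 ; absolute positioning
G28 ; home
; layer 1
G0 Z5.250
G0 X14.000 Y7.000
G1 X12.663 Y11.114
G1 X9.163 Y13.657
G1 X4.837 Y13.657
G1 X1.337 Y11.114
G1 X0.000 Y7.000
G1 X1.337 Y2.886
G1 X4.837 Y0.343
G1 X9.163 Y0.343
G1 X12.663 Y2.886
G1 X14.000 Y7.000
; layer 2
G0 Z10.500
G0 X14.000 Y7.000
G1 X12.663 Y11.114
G1 X9.163 Y13.657
G1 X4.837 Y13.657
G1 X1.337 Y11.114
G1 X0.000 Y7.000
G1 X1.337 Y2.886
G1 X4.837 Y0.343
G1 X9.163 Y0.343
G1 X12.663 Y2.886
G1 X14.000 Y7.000
; layer 3
G0 Z15.750
G0 X14.000 Y7.000
G1 X12.663 Y11.114
G1 X9.163 Y13.657
G1 X4.837 Y13.657
G1 X1.337 Y11.114
G1 X0.000 Y7.000
G1 X1.337 Y2.886
G1 X4.837 Y0.343
G1 X9.163 Y0.343
G1 X12.663 Y2.886
G1 X14.000 Y7.000
; layer 4
G0 Z21.000
G0 X14.000 Y7.000
G1 X12.663 Y11.114
G1 X9.163 Y13.657
G1 X4.837 Y13.657
G1 X1.337 Y11.114
G1 X0.000 Y7.000
G1 X1.337 Y2.886
G1 X4.837 Y0.343
G1 X9.163 Y0.343
G1 X12.663 Y2.886
G1 X14.000 Y7.000
M2 ; end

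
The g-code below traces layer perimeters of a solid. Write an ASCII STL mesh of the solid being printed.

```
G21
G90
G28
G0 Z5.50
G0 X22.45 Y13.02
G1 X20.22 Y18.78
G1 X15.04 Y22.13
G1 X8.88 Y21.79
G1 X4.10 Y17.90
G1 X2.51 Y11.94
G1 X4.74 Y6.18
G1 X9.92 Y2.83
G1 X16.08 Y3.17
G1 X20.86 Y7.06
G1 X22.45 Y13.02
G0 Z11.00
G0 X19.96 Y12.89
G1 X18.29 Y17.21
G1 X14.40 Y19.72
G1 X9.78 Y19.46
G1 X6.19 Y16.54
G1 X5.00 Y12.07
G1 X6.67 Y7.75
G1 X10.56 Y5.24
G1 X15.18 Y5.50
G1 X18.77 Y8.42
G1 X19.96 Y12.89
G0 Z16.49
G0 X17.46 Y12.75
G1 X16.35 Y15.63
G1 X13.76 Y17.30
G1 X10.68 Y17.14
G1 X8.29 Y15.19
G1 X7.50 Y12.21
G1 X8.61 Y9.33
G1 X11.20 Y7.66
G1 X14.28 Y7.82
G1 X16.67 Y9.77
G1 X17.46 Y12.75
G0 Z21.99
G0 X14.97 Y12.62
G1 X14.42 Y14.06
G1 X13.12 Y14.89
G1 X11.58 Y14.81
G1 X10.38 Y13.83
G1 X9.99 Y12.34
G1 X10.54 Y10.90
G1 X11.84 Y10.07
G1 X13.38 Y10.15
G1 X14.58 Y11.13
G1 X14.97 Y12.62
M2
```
solid part
  facet normal 0.0000 0.0000 -1.0000
    outer loop
      vertex 15.68 24.54 0.00
      vertex 22.16 20.36 0.00
      vertex 24.94 13.16 0.00
    endloop
  endfacet
  facet normal 0.0000 0.0000 -1.0000
    outer loop
      vertex 7.98 24.12 0.00
      vertex 15.68 24.54 0.00
      vertex 24.94 13.16 0.00
    endloop
  endfacet
  facet normal 0.0000 0.0000 -1.0000
    outer loop
      vertex 2.00 19.25 0.00
      vertex 7.98 24.12 0.00
      vertex 24.94 13.16 0.00
    endloop
  endfacet
  facet normal 0.0000 0.0000 -1.0000
    outer loop
      vertex 0.02 11.80 0.00
      vertex 2.00 19.25 0.00
      vertex 24.94 13.16 0.00
    endloop
  endfacet
  facet normal 0.0000 0.0000 -1.0000
    outer loop
      vertex 2.80 4.60 0.00
      vertex 0.02 11.80 0.00
      vertex 24.94 13.16 0.00
    endloop
  endfacet
  facet normal 0.0000 0.0000 -1.0000
    outer loop
      vertex 9.28 0.42 0.00
      vertex 2.80 4.60 0.00
      vertex 24.94 13.16 0.00
    endloop
  endfacet
  facet normal 0.0000 0.0000 -1.0000
    outer loop
      vertex 16.98 0.84 0.00
      vertex 9.28 0.42 0.00
      vertex 24.94 13.16 0.00
    endloop
  endfacet
  facet normal 0.0000 0.0000 -1.0000
    outer loop
      vertex 22.96 5.71 0.00
      vertex 16.98 0.84 0.00
      vertex 24.94 13.16 0.00
    endloop
  endfacet
  facet normal 0.8565 0.3307 0.3964
    outer loop
      vertex 24.94 13.16 0.00
      vertex 22.16 20.36 0.00
      vertex 12.48 12.48 27.49
    endloop
  endfacet
  facet normal 0.4977 0.7715 0.3964
    outer loop
      vertex 22.16 20.36 0.00
      vertex 15.68 24.54 0.00
      vertex 12.48 12.48 27.49
    endloop
  endfacet
  facet normal -0.0500 0.9167 0.3964
    outer loop
      vertex 15.68 24.54 0.00
      vertex 7.98 24.12 0.00
      vertex 12.48 12.48 27.49
    endloop
  endfacet
  facet normal -0.5798 0.7119 0.3963
    outer loop
      vertex 7.98 24.12 0.00
      vertex 2.00 19.25 0.00
      vertex 12.48 12.48 27.49
    endloop
  endfacet
  facet normal -0.8873 0.2358 0.3963
    outer loop
      vertex 2.00 19.25 0.00
      vertex 0.02 11.80 0.00
      vertex 12.48 12.48 27.49
    endloop
  endfacet
  facet normal -0.8565 -0.3307 0.3964
    outer loop
      vertex 0.02 11.80 0.00
      vertex 2.80 4.60 0.00
      vertex 12.48 12.48 27.49
    endloop
  endfacet
  facet normal -0.4977 -0.7715 0.3964
    outer loop
      vertex 2.80 4.60 0.00
      vertex 9.28 0.42 0.00
      vertex 12.48 12.48 27.49
    endloop
  endfacet
  facet normal 0.0500 -0.9167 0.3964
    outer loop
      vertex 9.28 0.42 0.00
      vertex 16.98 0.84 0.00
      vertex 12.48 12.48 27.49
    endloop
  endfacet
  facet normal 0.5798 -0.7119 0.3963
    outer loop
      vertex 16.98 0.84 0.00
      vertex 22.96 5.71 0.00
      vertex 12.48 12.48 27.49
    endloop
  endfacet
  facet normal 0.8873 -0.2358 0.3963
    outer loop
      vertex 22.96 5.71 0.00
      vertex 24.94 13.16 0.00
      vertex 12.48 12.48 27.49
    endloop
  endfacet
endsolid part

The G0 Z moves step by Δz≈5.50 mm. The G1 loops shrink linearly with z, so the solid tapers from its base footprint up to z≈27.5. Closing with a flat bottom cap and the tapered top and triangulating gives 18 facets — a regular 10-sided pyramid, base circumscribed radius ≈ 12.5 mm, apex at z ≈ 27.5 mm.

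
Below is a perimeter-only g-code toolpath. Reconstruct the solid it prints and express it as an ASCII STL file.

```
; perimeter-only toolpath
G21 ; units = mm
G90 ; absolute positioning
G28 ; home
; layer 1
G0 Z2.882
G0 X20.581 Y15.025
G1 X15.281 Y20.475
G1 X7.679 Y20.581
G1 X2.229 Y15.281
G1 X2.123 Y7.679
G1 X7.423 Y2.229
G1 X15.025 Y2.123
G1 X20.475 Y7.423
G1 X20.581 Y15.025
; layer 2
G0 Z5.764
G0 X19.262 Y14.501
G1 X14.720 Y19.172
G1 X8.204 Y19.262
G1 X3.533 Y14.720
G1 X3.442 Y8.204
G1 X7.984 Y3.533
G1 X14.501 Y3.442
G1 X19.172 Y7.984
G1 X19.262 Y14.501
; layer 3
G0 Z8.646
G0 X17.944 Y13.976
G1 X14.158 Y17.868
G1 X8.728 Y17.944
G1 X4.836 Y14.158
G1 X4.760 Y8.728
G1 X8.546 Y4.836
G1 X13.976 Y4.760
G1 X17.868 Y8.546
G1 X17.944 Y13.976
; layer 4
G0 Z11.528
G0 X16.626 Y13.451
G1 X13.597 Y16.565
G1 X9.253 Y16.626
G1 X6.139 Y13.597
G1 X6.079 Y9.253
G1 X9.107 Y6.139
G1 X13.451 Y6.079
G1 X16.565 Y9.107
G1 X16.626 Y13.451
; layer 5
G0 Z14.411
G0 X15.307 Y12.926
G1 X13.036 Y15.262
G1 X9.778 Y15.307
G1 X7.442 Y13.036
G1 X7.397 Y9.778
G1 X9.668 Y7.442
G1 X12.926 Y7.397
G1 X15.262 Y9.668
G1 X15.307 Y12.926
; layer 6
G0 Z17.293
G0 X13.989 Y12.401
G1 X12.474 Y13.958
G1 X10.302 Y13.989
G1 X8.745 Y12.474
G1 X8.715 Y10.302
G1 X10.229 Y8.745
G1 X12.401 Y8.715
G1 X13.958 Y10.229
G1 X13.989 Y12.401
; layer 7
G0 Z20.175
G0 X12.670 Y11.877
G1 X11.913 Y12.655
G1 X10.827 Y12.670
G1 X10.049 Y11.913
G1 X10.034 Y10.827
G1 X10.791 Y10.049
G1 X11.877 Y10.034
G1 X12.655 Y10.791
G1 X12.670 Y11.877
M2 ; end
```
solid part
  facet normal 0.0000 0.0000 -1.0000
    outer loop
      vertex 7.154 21.899 0.000
      vertex 15.842 21.778 0.000
      vertex 21.899 15.550 0.000
    endloop
  endfacet
  facet normal 0.0000 0.0000 -1.0000
    outer loop
      vertex 0.926 15.842 0.000
      vertex 7.154 21.899 0.000
      vertex 21.899 15.550 0.000
    endloop
  endfacet
  facet normal 0.0000 0.0000 -1.0000
    outer loop
      vertex 0.805 7.154 0.000
      vertex 0.926 15.842 0.000
      vertex 21.899 15.550 0.000
    endloop
  endfacet
  facet normal 0.0000 0.0000 -1.0000
    outer loop
      vertex 6.862 0.926 0.000
      vertex 0.805 7.154 0.000
      vertex 21.899 15.550 0.000
    endloop
  endfacet
  facet normal 0.0000 0.0000 -1.0000
    outer loop
      vertex 15.550 0.805 0.000
      vertex 6.862 0.926 0.000
      vertex 21.899 15.550 0.000
    endloop
  endfacet
  facet normal 0.0000 0.0000 -1.0000
    outer loop
      vertex 21.778 6.862 0.000
      vertex 15.550 0.805 0.000
      vertex 21.899 15.550 0.000
    endloop
  endfacet
  facet normal 0.6525 0.6346 0.4140
    outer loop
      vertex 21.899 15.550 0.000
      vertex 15.842 21.778 0.000
      vertex 11.352 11.352 23.057
    endloop
  endfacet
  facet normal 0.0127 0.9102 0.4140
    outer loop
      vertex 15.842 21.778 0.000
      vertex 7.154 21.899 0.000
      vertex 11.352 11.352 23.057
    endloop
  endfacet
  facet normal -0.6346 0.6525 0.4140
    outer loop
      vertex 7.154 21.899 0.000
      vertex 0.926 15.842 0.000
      vertex 11.352 11.352 23.057
    endloop
  endfacet
  facet normal -0.9102 0.0127 0.4140
    outer loop
      vertex 0.926 15.842 0.000
      vertex 0.805 7.154 0.000
      vertex 11.352 11.352 23.057
    endloop
  endfacet
  facet normal -0.6525 -0.6346 0.4140
    outer loop
      vertex 0.805 7.154 0.000
      vertex 6.862 0.926 0.000
      vertex 11.352 11.352 23.057
    endloop
  endfacet
  facet normal -0.0127 -0.9102 0.4140
    outer loop
      vertex 6.862 0.926 0.000
      vertex 15.550 0.805 0.000
      vertex 11.352 11.352 23.057
    endloop
  endfacet
  facet normal 0.6346 -0.6525 0.4140
    outer loop
      vertex 15.550 0.805 0.000
      vertex 21.778 6.862 0.000
      vertex 11.352 11.352 23.057
    endloop
  endfacet
  facet normal 0.9102 -0.0127 0.4140
    outer loop
      vertex 21.778 6.862 0.000
      vertex 21.899 15.550 0.000
      vertex 11.352 11.352 23.057
    endloop
  endfacet
endsolid part

The G0 Z moves step by Δz≈2.882 mm. The G1 loops shrink linearly with z, so the solid tapers from its base footprint up to z≈23.1. Closing with a flat bottom cap and the tapered top and triangulating gives 14 facets — a regular 8-sided pyramid, base circumscribed radius ≈ 11.4 mm, apex at z ≈ 23.1 mm.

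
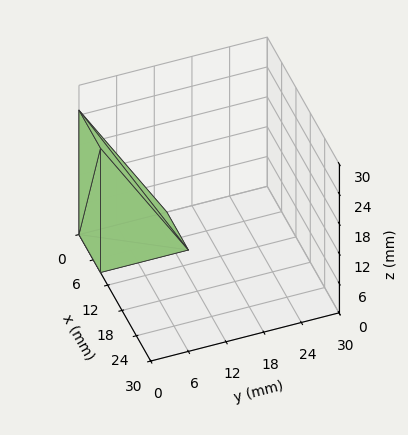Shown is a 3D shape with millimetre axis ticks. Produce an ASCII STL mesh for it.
Reading the render: the shape is a wedge (ramp): 9 × 14 mm base, rising to 25 mm along the y=0 edge and sloping linearly to z=0 at y=14 (dimensions read to the nearest mm from the axis ticks). For the STL, each face is triangulated and given an outward normal.

solid part
  facet normal 0.0000 0.0000 -1.0000
    outer loop
      vertex 9.00 14.00 0.00
      vertex 9.00 0.00 0.00
      vertex 0.00 0.00 0.00
    endloop
  endfacet
  facet normal 0.0000 0.0000 -1.0000
    outer loop
      vertex 0.00 14.00 0.00
      vertex 9.00 14.00 0.00
      vertex 0.00 0.00 0.00
    endloop
  endfacet
  facet normal 0.0000 -1.0000 0.0000
    outer loop
      vertex 0.00 0.00 0.00
      vertex 9.00 0.00 0.00
      vertex 9.00 0.00 25.00
    endloop
  endfacet
  facet normal 0.0000 -1.0000 0.0000
    outer loop
      vertex 0.00 0.00 0.00
      vertex 9.00 0.00 25.00
      vertex 0.00 0.00 25.00
    endloop
  endfacet
  facet normal 0.0000 0.8725 0.4886
    outer loop
      vertex 0.00 0.00 25.00
      vertex 9.00 0.00 25.00
      vertex 9.00 14.00 0.00
    endloop
  endfacet
  facet normal 0.0000 0.8725 0.4886
    outer loop
      vertex 0.00 0.00 25.00
      vertex 9.00 14.00 0.00
      vertex 0.00 14.00 0.00
    endloop
  endfacet
  facet normal -1.0000 0.0000 0.0000
    outer loop
      vertex 0.00 0.00 25.00
      vertex 0.00 14.00 0.00
      vertex 0.00 0.00 0.00
    endloop
  endfacet
  facet normal 1.0000 0.0000 0.0000
    outer loop
      vertex 9.00 0.00 0.00
      vertex 9.00 14.00 0.00
      vertex 9.00 0.00 25.00
    endloop
  endfacet
endsolid part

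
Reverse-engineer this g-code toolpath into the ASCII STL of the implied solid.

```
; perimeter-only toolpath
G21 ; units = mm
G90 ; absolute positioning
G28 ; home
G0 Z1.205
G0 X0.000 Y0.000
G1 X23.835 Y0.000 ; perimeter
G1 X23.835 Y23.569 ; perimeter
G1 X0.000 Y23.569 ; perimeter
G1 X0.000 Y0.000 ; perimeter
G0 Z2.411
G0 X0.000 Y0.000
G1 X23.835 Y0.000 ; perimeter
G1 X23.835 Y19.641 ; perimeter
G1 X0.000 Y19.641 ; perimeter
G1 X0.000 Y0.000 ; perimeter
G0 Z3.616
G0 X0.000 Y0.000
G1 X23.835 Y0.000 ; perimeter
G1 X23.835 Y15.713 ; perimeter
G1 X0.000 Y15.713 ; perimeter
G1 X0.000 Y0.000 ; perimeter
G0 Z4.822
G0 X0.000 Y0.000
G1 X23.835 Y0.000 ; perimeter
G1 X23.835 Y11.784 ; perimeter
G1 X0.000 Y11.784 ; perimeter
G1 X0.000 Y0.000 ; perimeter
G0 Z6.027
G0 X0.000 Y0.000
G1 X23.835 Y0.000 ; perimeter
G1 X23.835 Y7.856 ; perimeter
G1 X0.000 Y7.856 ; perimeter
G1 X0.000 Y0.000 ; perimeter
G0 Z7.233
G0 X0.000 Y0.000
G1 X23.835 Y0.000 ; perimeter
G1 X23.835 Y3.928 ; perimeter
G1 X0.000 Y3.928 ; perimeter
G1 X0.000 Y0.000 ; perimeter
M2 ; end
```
solid part
  facet normal 0.0000 0.0000 -1.0000
    outer loop
      vertex 23.835 27.497 0.000
      vertex 23.835 0.000 0.000
      vertex 0.000 0.000 0.000
    endloop
  endfacet
  facet normal 0.0000 0.0000 -1.0000
    outer loop
      vertex 0.000 27.497 0.000
      vertex 23.835 27.497 0.000
      vertex 0.000 0.000 0.000
    endloop
  endfacet
  facet normal 0.0000 -1.0000 0.0000
    outer loop
      vertex 0.000 0.000 0.000
      vertex 23.835 0.000 0.000
      vertex 23.835 0.000 8.438
    endloop
  endfacet
  facet normal 0.0000 -1.0000 0.0000
    outer loop
      vertex 0.000 0.000 0.000
      vertex 23.835 0.000 8.438
      vertex 0.000 0.000 8.438
    endloop
  endfacet
  facet normal 0.0000 0.2934 0.9560
    outer loop
      vertex 0.000 0.000 8.438
      vertex 23.835 0.000 8.438
      vertex 23.835 27.497 0.000
    endloop
  endfacet
  facet normal 0.0000 0.2934 0.9560
    outer loop
      vertex 0.000 0.000 8.438
      vertex 23.835 27.497 0.000
      vertex 0.000 27.497 0.000
    endloop
  endfacet
  facet normal -1.0000 0.0000 0.0000
    outer loop
      vertex 0.000 0.000 8.438
      vertex 0.000 27.497 0.000
      vertex 0.000 0.000 0.000
    endloop
  endfacet
  facet normal 1.0000 0.0000 0.0000
    outer loop
      vertex 23.835 0.000 0.000
      vertex 23.835 27.497 0.000
      vertex 23.835 0.000 8.438
    endloop
  endfacet
endsolid part

The G0 Z moves step by Δz≈1.205 mm. The G1 loops shrink linearly with z, so the solid tapers from its base footprint up to z≈8.44. Closing with a flat bottom cap and the tapered top and triangulating gives 8 facets — a wedge (ramp): 23.8 × 27.5 mm base, rising to 8.44 mm along the y=0 edge and sloping linearly to z=0 at y=27.5.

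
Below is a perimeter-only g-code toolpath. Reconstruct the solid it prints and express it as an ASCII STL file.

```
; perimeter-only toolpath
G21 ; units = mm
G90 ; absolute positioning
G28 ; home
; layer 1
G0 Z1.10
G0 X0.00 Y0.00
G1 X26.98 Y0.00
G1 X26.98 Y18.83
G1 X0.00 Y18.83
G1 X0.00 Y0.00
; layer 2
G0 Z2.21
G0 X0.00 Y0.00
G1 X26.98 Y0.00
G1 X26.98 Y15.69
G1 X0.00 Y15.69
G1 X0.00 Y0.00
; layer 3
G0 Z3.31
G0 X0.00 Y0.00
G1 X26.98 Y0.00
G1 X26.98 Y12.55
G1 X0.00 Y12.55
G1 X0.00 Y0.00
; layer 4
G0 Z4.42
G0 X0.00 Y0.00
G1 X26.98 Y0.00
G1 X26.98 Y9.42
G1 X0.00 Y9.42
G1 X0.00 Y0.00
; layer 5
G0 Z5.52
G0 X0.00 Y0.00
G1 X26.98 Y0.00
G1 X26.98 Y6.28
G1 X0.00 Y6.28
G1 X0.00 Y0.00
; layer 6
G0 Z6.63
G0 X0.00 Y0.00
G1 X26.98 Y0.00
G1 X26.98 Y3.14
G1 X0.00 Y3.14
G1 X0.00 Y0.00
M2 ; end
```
solid part
  facet normal 0.0000 0.0000 -1.0000
    outer loop
      vertex 26.98 21.97 0.00
      vertex 26.98 0.00 0.00
      vertex 0.00 0.00 0.00
    endloop
  endfacet
  facet normal 0.0000 0.0000 -1.0000
    outer loop
      vertex 0.00 21.97 0.00
      vertex 26.98 21.97 0.00
      vertex 0.00 0.00 0.00
    endloop
  endfacet
  facet normal 0.0000 -1.0000 0.0000
    outer loop
      vertex 0.00 0.00 0.00
      vertex 26.98 0.00 0.00
      vertex 26.98 0.00 7.73
    endloop
  endfacet
  facet normal 0.0000 -1.0000 0.0000
    outer loop
      vertex 0.00 0.00 0.00
      vertex 26.98 0.00 7.73
      vertex 0.00 0.00 7.73
    endloop
  endfacet
  facet normal 0.0000 0.3319 0.9433
    outer loop
      vertex 0.00 0.00 7.73
      vertex 26.98 0.00 7.73
      vertex 26.98 21.97 0.00
    endloop
  endfacet
  facet normal 0.0000 0.3319 0.9433
    outer loop
      vertex 0.00 0.00 7.73
      vertex 26.98 21.97 0.00
      vertex 0.00 21.97 0.00
    endloop
  endfacet
  facet normal -1.0000 0.0000 0.0000
    outer loop
      vertex 0.00 0.00 7.73
      vertex 0.00 21.97 0.00
      vertex 0.00 0.00 0.00
    endloop
  endfacet
  facet normal 1.0000 0.0000 0.0000
    outer loop
      vertex 26.98 0.00 0.00
      vertex 26.98 21.97 0.00
      vertex 26.98 0.00 7.73
    endloop
  endfacet
endsolid part

The G0 Z moves step by Δz≈1.10 mm. The G1 loops shrink linearly with z, so the solid tapers from its base footprint up to z≈7.73. Closing with a flat bottom cap and the tapered top and triangulating gives 8 facets — a wedge (ramp): 27 × 22 mm base, rising to 7.73 mm along the y=0 edge and sloping linearly to z=0 at y=22.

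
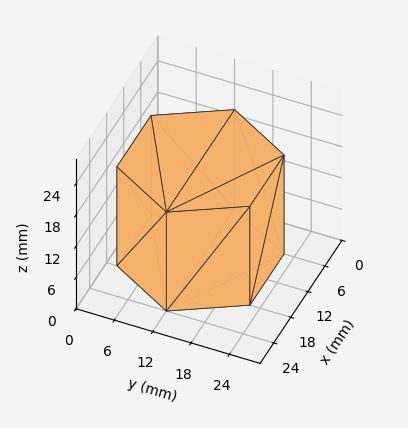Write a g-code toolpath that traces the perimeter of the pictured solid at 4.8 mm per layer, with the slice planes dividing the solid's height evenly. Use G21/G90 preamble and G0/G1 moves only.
Reading the render: the shape is a regular 6-sided prism (a cylinder approximated with 6 flat sides), circumscribed radius ≈ 12 mm, height ≈ 19 mm (dimensions read to the nearest mm from the axis ticks). For the g-code, the solid's height is divided into equal slices at the stated Δz and each level perimeter traced with G1 moves after a G0 lift.

; perimeter-only toolpath
G21 ; units = mm
G90 ; absolute positioning
G28 ; home
; layer 1
G0 Z4.8
G0 X24.0 Y12.0
G1 X18.0 Y22.4
G1 X6.0 Y22.4
G1 X0.0 Y12.0
G1 X6.0 Y1.6
G1 X18.0 Y1.6
G1 X24.0 Y12.0
; layer 2
G0 Z9.5
G0 X24.0 Y12.0
G1 X18.0 Y22.4
G1 X6.0 Y22.4
G1 X0.0 Y12.0
G1 X6.0 Y1.6
G1 X18.0 Y1.6
G1 X24.0 Y12.0
; layer 3
G0 Z14.2
G0 X24.0 Y12.0
G1 X18.0 Y22.4
G1 X6.0 Y22.4
G1 X0.0 Y12.0
G1 X6.0 Y1.6
G1 X18.0 Y1.6
G1 X24.0 Y12.0
; layer 4
G0 Z19.0
G0 X24.0 Y12.0
G1 X18.0 Y22.4
G1 X6.0 Y22.4
G1 X0.0 Y12.0
G1 X6.0 Y1.6
G1 X18.0 Y1.6
G1 X24.0 Y12.0
M2 ; end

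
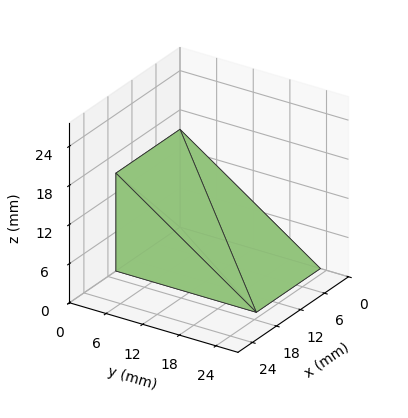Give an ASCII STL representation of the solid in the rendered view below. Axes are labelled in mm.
Reading the render: the shape is a wedge (ramp): 16 × 23 mm base, rising to 15 mm along the y=0 edge and sloping linearly to z=0 at y=23 (dimensions read to the nearest mm from the axis ticks). For the STL, each face is triangulated and given an outward normal.

solid part
  facet normal 0.0000 0.0000 -1.0000
    outer loop
      vertex 16.00 23.00 0.00
      vertex 16.00 0.00 0.00
      vertex 0.00 0.00 0.00
    endloop
  endfacet
  facet normal 0.0000 0.0000 -1.0000
    outer loop
      vertex 0.00 23.00 0.00
      vertex 16.00 23.00 0.00
      vertex 0.00 0.00 0.00
    endloop
  endfacet
  facet normal 0.0000 -1.0000 0.0000
    outer loop
      vertex 0.00 0.00 0.00
      vertex 16.00 0.00 0.00
      vertex 16.00 0.00 15.00
    endloop
  endfacet
  facet normal 0.0000 -1.0000 0.0000
    outer loop
      vertex 0.00 0.00 0.00
      vertex 16.00 0.00 15.00
      vertex 0.00 0.00 15.00
    endloop
  endfacet
  facet normal 0.0000 0.5463 0.8376
    outer loop
      vertex 0.00 0.00 15.00
      vertex 16.00 0.00 15.00
      vertex 16.00 23.00 0.00
    endloop
  endfacet
  facet normal 0.0000 0.5463 0.8376
    outer loop
      vertex 0.00 0.00 15.00
      vertex 16.00 23.00 0.00
      vertex 0.00 23.00 0.00
    endloop
  endfacet
  facet normal -1.0000 0.0000 0.0000
    outer loop
      vertex 0.00 0.00 15.00
      vertex 0.00 23.00 0.00
      vertex 0.00 0.00 0.00
    endloop
  endfacet
  facet normal 1.0000 0.0000 0.0000
    outer loop
      vertex 16.00 0.00 0.00
      vertex 16.00 23.00 0.00
      vertex 16.00 0.00 15.00
    endloop
  endfacet
endsolid part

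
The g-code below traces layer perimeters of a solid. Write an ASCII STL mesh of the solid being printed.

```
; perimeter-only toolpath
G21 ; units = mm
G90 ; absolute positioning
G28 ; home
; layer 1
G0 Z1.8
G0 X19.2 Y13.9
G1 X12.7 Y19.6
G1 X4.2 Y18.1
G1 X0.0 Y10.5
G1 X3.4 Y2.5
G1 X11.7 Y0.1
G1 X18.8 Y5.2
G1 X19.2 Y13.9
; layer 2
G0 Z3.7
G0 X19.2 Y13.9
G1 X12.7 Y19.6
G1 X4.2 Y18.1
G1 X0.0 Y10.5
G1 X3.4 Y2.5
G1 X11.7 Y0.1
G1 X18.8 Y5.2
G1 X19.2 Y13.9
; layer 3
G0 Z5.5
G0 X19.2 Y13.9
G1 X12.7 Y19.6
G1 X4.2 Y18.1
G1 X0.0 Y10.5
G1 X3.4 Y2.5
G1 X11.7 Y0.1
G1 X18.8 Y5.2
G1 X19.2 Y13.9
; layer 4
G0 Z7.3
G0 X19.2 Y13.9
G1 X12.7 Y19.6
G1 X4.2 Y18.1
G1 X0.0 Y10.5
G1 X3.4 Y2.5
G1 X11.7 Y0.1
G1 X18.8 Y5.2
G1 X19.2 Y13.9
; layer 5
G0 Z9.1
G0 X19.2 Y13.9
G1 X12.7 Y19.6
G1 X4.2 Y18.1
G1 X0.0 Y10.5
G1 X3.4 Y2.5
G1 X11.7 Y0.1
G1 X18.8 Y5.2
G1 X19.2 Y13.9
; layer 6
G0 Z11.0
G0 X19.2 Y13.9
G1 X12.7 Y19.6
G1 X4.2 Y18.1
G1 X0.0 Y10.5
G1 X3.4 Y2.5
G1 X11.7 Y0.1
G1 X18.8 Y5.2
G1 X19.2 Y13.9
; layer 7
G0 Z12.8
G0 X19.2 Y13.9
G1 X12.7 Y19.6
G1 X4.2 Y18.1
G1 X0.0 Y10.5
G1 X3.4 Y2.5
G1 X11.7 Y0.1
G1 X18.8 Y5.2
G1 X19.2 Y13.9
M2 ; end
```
solid part
  facet normal 0.0000 0.0000 -1.0000
    outer loop
      vertex 4.2 18.1 0.0
      vertex 12.7 19.6 0.0
      vertex 19.2 13.9 0.0
    endloop
  endfacet
  facet normal 0.0000 0.0000 -1.0000
    outer loop
      vertex 0.0 10.5 0.0
      vertex 4.2 18.1 0.0
      vertex 19.2 13.9 0.0
    endloop
  endfacet
  facet normal 0.0000 0.0000 -1.0000
    outer loop
      vertex 3.4 2.5 0.0
      vertex 0.0 10.5 0.0
      vertex 19.2 13.9 0.0
    endloop
  endfacet
  facet normal 0.0000 0.0000 -1.0000
    outer loop
      vertex 11.7 0.1 0.0
      vertex 3.4 2.5 0.0
      vertex 19.2 13.9 0.0
    endloop
  endfacet
  facet normal 0.0000 0.0000 -1.0000
    outer loop
      vertex 18.8 5.2 0.0
      vertex 11.7 0.1 0.0
      vertex 19.2 13.9 0.0
    endloop
  endfacet
  facet normal 0.0000 0.0000 1.0000
    outer loop
      vertex 19.2 13.9 12.8
      vertex 12.7 19.6 12.8
      vertex 4.2 18.1 12.8
    endloop
  endfacet
  facet normal 0.0000 0.0000 1.0000
    outer loop
      vertex 19.2 13.9 12.8
      vertex 4.2 18.1 12.8
      vertex 0.0 10.5 12.8
    endloop
  endfacet
  facet normal 0.0000 0.0000 1.0000
    outer loop
      vertex 19.2 13.9 12.8
      vertex 0.0 10.5 12.8
      vertex 3.4 2.5 12.8
    endloop
  endfacet
  facet normal 0.0000 0.0000 1.0000
    outer loop
      vertex 19.2 13.9 12.8
      vertex 3.4 2.5 12.8
      vertex 11.7 0.1 12.8
    endloop
  endfacet
  facet normal 0.0000 0.0000 1.0000
    outer loop
      vertex 19.2 13.9 12.8
      vertex 11.7 0.1 12.8
      vertex 18.8 5.2 12.8
    endloop
  endfacet
  facet normal 0.6593 0.7519 0.0000
    outer loop
      vertex 19.2 13.9 0.0
      vertex 12.7 19.6 0.0
      vertex 12.7 19.6 12.8
    endloop
  endfacet
  facet normal 0.6593 0.7519 0.0000
    outer loop
      vertex 19.2 13.9 0.0
      vertex 12.7 19.6 12.8
      vertex 19.2 13.9 12.8
    endloop
  endfacet
  facet normal -0.1738 0.9848 0.0000
    outer loop
      vertex 12.7 19.6 0.0
      vertex 4.2 18.1 0.0
      vertex 4.2 18.1 12.8
    endloop
  endfacet
  facet normal -0.1738 0.9848 0.0000
    outer loop
      vertex 12.7 19.6 0.0
      vertex 4.2 18.1 12.8
      vertex 12.7 19.6 12.8
    endloop
  endfacet
  facet normal -0.8752 0.4837 0.0000
    outer loop
      vertex 4.2 18.1 0.0
      vertex 0.0 10.5 0.0
      vertex 0.0 10.5 12.8
    endloop
  endfacet
  facet normal -0.8752 0.4837 0.0000
    outer loop
      vertex 4.2 18.1 0.0
      vertex 0.0 10.5 12.8
      vertex 4.2 18.1 12.8
    endloop
  endfacet
  facet normal -0.9203 -0.3911 0.0000
    outer loop
      vertex 0.0 10.5 0.0
      vertex 3.4 2.5 0.0
      vertex 3.4 2.5 12.8
    endloop
  endfacet
  facet normal -0.9203 -0.3911 0.0000
    outer loop
      vertex 0.0 10.5 0.0
      vertex 3.4 2.5 12.8
      vertex 0.0 10.5 12.8
    endloop
  endfacet
  facet normal -0.2778 -0.9606 0.0000
    outer loop
      vertex 3.4 2.5 0.0
      vertex 11.7 0.1 0.0
      vertex 11.7 0.1 12.8
    endloop
  endfacet
  facet normal -0.2778 -0.9606 0.0000
    outer loop
      vertex 3.4 2.5 0.0
      vertex 11.7 0.1 12.8
      vertex 3.4 2.5 12.8
    endloop
  endfacet
  facet normal 0.5834 -0.8122 0.0000
    outer loop
      vertex 11.7 0.1 0.0
      vertex 18.8 5.2 0.0
      vertex 18.8 5.2 12.8
    endloop
  endfacet
  facet normal 0.5834 -0.8122 0.0000
    outer loop
      vertex 11.7 0.1 0.0
      vertex 18.8 5.2 12.8
      vertex 11.7 0.1 12.8
    endloop
  endfacet
  facet normal 0.9989 -0.0459 0.0000
    outer loop
      vertex 18.8 5.2 0.0
      vertex 19.2 13.9 0.0
      vertex 19.2 13.9 12.8
    endloop
  endfacet
  facet normal 0.9989 -0.0459 0.0000
    outer loop
      vertex 18.8 5.2 0.0
      vertex 19.2 13.9 12.8
      vertex 18.8 5.2 12.8
    endloop
  endfacet
endsolid part

The G0 Z moves step by Δz≈1.8 mm. Every layer's G1 loop is the same polygon, so the solid is a straight extrusion of it from z=0 to z≈12.8. Closing with flat bottom and top caps and triangulating gives 24 facets — a regular 7-sided prism (a cylinder approximated with 7 flat sides), circumscribed radius ≈ 10 mm, height ≈ 12.8 mm.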